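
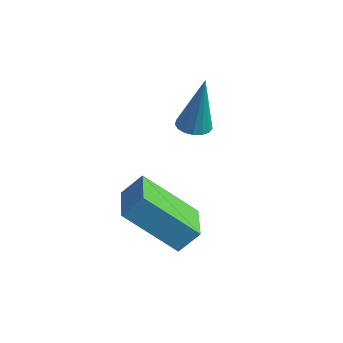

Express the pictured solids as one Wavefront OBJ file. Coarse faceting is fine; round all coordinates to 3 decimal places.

v 0.287 -1.111 -0.215
v 0.586 -0.595 0.419
v 1.361 -0.038 -1.593
v 1.659 0.477 -0.959
v 1.441 -2.017 -0.021
v 1.739 -1.502 0.613
v 2.514 -0.945 -1.399
v 2.813 -0.429 -0.765
v -0.333 2.015 0.809
v 0.187 2.136 0.723
v -0.047 2.185 2.771
v 0.068 2.365 0.72
v -0.142 2.515 0.738
v -0.396 2.55 0.772
v -0.635 2.462 0.814
v -0.805 2.272 0.855
v -0.867 2.023 0.886
v -0.806 1.772 0.899
v -0.637 1.576 0.891
v -0.398 1.482 0.865
v -0.144 1.509 0.826
v 0.067 1.652 0.782
v 0.186 1.878 0.745
f 2 4 1
f 5 2 1
f 1 4 3
f 3 5 1
f 2 8 4
f 6 2 5
f 6 8 2
f 4 8 3
f 7 5 3
f 3 8 7
f 7 6 5
f 8 6 7
f 10 9 12
f 10 12 11
f 12 9 13
f 12 13 11
f 13 9 14
f 13 14 11
f 14 9 15
f 14 15 11
f 15 9 16
f 15 16 11
f 16 9 17
f 16 17 11
f 17 9 18
f 17 18 11
f 18 9 19
f 18 19 11
f 19 9 20
f 19 20 11
f 20 9 21
f 20 21 11
f 21 9 22
f 21 22 11
f 22 9 23
f 22 23 11
f 23 9 10
f 23 10 11



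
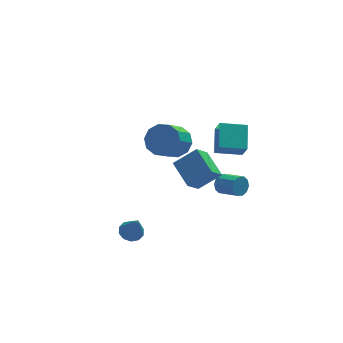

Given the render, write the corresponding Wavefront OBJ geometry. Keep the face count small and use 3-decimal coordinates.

v -0.929 3.519 0.392
v -0.431 3.941 1.149
v -1.334 2.964 2.286
v -1.831 2.541 1.528
v -0.936 4.28 1.04
v -1.839 3.303 2.177
v -1.438 4.328 0.683
v -2.341 3.351 1.82
v -1.746 4.067 0.214
v -2.648 3.09 1.351
v -1.741 3.597 -0.186
v -2.644 2.619 0.951
v -1.426 3.096 -0.366
v -2.329 2.119 0.771
v -0.921 2.757 -0.257
v -1.824 1.78 0.88
v -0.419 2.709 0.1
v -1.322 1.732 1.237
v -0.112 2.97 0.569
v -1.014 1.993 1.706
v -0.116 3.441 0.969
v -1.019 2.463 2.106
v 0.092 -0.593 2.658
v 0.144 -1.265 3.651
v 0.448 0.631 3.468
v 0.5 -0.041 4.461
v 1.48 -0.839 2.419
v 1.532 -1.511 3.412
v 1.836 0.385 3.229
v 1.888 -0.287 4.222
v -3.958 0.556 -3.835
v -3.38 0.273 -4.054
v -3.742 -0.136 -2.365
v -3.287 0.649 -3.891
v -3.45 0.989 -3.706
v -3.807 1.164 -3.571
v -4.222 1.107 -3.537
v -4.536 0.84 -3.617
v -4.629 0.464 -3.78
v -4.466 0.123 -3.965
v -4.109 -0.052 -4.1
v -3.694 0.005 -4.134
v -0.769 -0.8 0.148
v -1.472 -1.356 1.02
v -1.153 0.675 0.778
v -1.857 0.12 1.65
v 0.437 -0.88 1.07
v -0.267 -1.435 1.942
v 0.052 0.596 1.7
v -0.651 0.04 2.572
v 0.66 -0.165 -0.272
v 0.979 -0.174 -0.792
v 1.678 -1.123 -0.348
v 1.36 -1.115 0.172
v 1.15 0.063 -0.555
v 1.85 -0.886 -0.11
v 1.134 0.213 -0.209
v 1.834 -0.736 0.235
v 0.937 0.219 0.112
v 1.637 -0.73 0.557
v 0.634 0.077 0.287
v 1.334 -0.872 0.731
v 0.342 -0.157 0.248
v 1.041 -1.106 0.692
v 0.17 -0.394 0.01
v 0.87 -1.343 0.455
v 0.186 -0.544 -0.335
v 0.886 -1.493 0.109
v 0.383 -0.55 -0.657
v 1.083 -1.499 -0.212
v 0.686 -0.408 -0.831
v 1.386 -1.357 -0.387
f 2 1 5
f 2 5 3
f 3 5 6
f 3 6 4
f 5 1 7
f 5 7 6
f 6 7 8
f 6 8 4
f 7 1 9
f 7 9 8
f 8 9 10
f 8 10 4
f 9 1 11
f 9 11 10
f 10 11 12
f 10 12 4
f 11 1 13
f 11 13 12
f 12 13 14
f 12 14 4
f 13 1 15
f 13 15 14
f 14 15 16
f 14 16 4
f 15 1 17
f 15 17 16
f 16 17 18
f 16 18 4
f 17 1 19
f 17 19 18
f 18 19 20
f 18 20 4
f 19 1 21
f 19 21 20
f 20 21 22
f 20 22 4
f 21 1 2
f 21 2 22
f 22 2 3
f 22 3 4
f 24 26 23
f 27 24 23
f 23 26 25
f 25 27 23
f 24 30 26
f 28 24 27
f 28 30 24
f 26 30 25
f 29 27 25
f 25 30 29
f 29 28 27
f 30 28 29
f 32 31 34
f 32 34 33
f 34 31 35
f 34 35 33
f 35 31 36
f 35 36 33
f 36 31 37
f 36 37 33
f 37 31 38
f 37 38 33
f 38 31 39
f 38 39 33
f 39 31 40
f 39 40 33
f 40 31 41
f 40 41 33
f 41 31 42
f 41 42 33
f 42 31 32
f 42 32 33
f 44 46 43
f 47 44 43
f 43 46 45
f 45 47 43
f 44 50 46
f 48 44 47
f 48 50 44
f 46 50 45
f 49 47 45
f 45 50 49
f 49 48 47
f 50 48 49
f 52 51 55
f 52 55 53
f 53 55 56
f 53 56 54
f 55 51 57
f 55 57 56
f 56 57 58
f 56 58 54
f 57 51 59
f 57 59 58
f 58 59 60
f 58 60 54
f 59 51 61
f 59 61 60
f 60 61 62
f 60 62 54
f 61 51 63
f 61 63 62
f 62 63 64
f 62 64 54
f 63 51 65
f 63 65 64
f 64 65 66
f 64 66 54
f 65 51 67
f 65 67 66
f 66 67 68
f 66 68 54
f 67 51 69
f 67 69 68
f 68 69 70
f 68 70 54
f 69 51 71
f 69 71 70
f 70 71 72
f 70 72 54
f 71 51 52
f 71 52 72
f 72 52 53
f 72 53 54



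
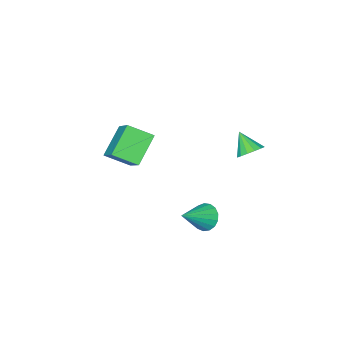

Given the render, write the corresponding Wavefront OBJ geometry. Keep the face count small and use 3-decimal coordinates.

v 2.537 1.146 -1.991
v 2.934 0.714 -2.578
v 4.103 1.194 -0.969
v 2.991 1.093 -2.684
v 2.945 1.484 -2.631
v 2.805 1.797 -2.431
v 2.604 1.962 -2.13
v 2.388 1.94 -1.798
v 2.205 1.736 -1.51
v 2.099 1.397 -1.332
v 2.094 1.001 -1.305
v 2.19 0.638 -1.435
v 2.365 0.391 -1.692
v 2.58 0.318 -2.018
v 2.785 0.434 -2.338
v 1.162 2.857 3.411
v 1.685 2.468 3.04
v 1.118 1.923 4.329
v 1.883 2.697 3.283
v 1.888 2.969 3.56
v 1.698 3.211 3.797
v 1.365 3.358 3.93
v 0.977 3.371 3.925
v 0.638 3.246 3.782
v 0.44 3.016 3.539
v 0.435 2.744 3.262
v 0.625 2.502 3.025
v 0.958 2.355 2.892
v 1.346 2.343 2.897
v 2.243 -3.946 0.895
v 3.185 -4.924 1.556
v 2.888 -2.408 2.253
v 3.83 -3.386 2.913
v 3.65 -3.434 -0.353
v 4.592 -4.412 0.307
v 4.295 -1.896 1.004
v 5.237 -2.874 1.665
f 2 1 4
f 2 4 3
f 4 1 5
f 4 5 3
f 5 1 6
f 5 6 3
f 6 1 7
f 6 7 3
f 7 1 8
f 7 8 3
f 8 1 9
f 8 9 3
f 9 1 10
f 9 10 3
f 10 1 11
f 10 11 3
f 11 1 12
f 11 12 3
f 12 1 13
f 12 13 3
f 13 1 14
f 13 14 3
f 14 1 15
f 14 15 3
f 15 1 2
f 15 2 3
f 17 16 19
f 17 19 18
f 19 16 20
f 19 20 18
f 20 16 21
f 20 21 18
f 21 16 22
f 21 22 18
f 22 16 23
f 22 23 18
f 23 16 24
f 23 24 18
f 24 16 25
f 24 25 18
f 25 16 26
f 25 26 18
f 26 16 27
f 26 27 18
f 27 16 28
f 27 28 18
f 28 16 29
f 28 29 18
f 29 16 17
f 29 17 18
f 31 33 30
f 34 31 30
f 30 33 32
f 32 34 30
f 31 37 33
f 35 31 34
f 35 37 31
f 33 37 32
f 36 34 32
f 32 37 36
f 36 35 34
f 37 35 36



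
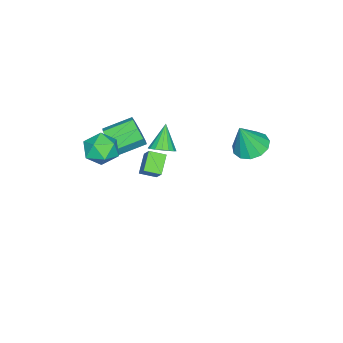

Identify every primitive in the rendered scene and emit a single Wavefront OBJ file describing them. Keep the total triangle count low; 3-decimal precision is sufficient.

v 0.191 -2.359 2.917
v 0.935 -1.796 2.367
v 1.325 -3.684 3.093
v 2.069 -3.121 2.543
v 1.771 -2.801 3.534
v 1.071 -1.982 3.425
v 1.189 -3.498 2.035
v 0.489 -2.679 1.926
v 1.552 -2.5 1.822
v 1.911 -2.069 2.748
v 0.349 -3.411 2.712
v 0.708 -2.98 3.638
v -0.489 -3.179 1.802
v 0.099 -2.958 2.514
v -1.043 -1.779 3.091
v -1.631 -2.001 2.378
v 0.217 -2.554 1.921
v -0.926 -1.375 2.498
v -0.079 -2.517 1.258
v -1.222 -1.338 1.834
v -0.615 -2.867 0.913
v -1.758 -1.688 1.49
v -1.077 -3.401 1.089
v -2.219 -2.222 1.666
v -1.194 -3.805 1.682
v -2.337 -2.626 2.259
v -0.898 -3.842 2.346
v -2.041 -2.663 2.922
v -0.362 -3.492 2.69
v -1.505 -2.313 3.267
v -2.895 3.967 2.644
v -2.193 3.306 2.252
v -2.265 3.573 4.436
v -1.932 3.83 2.275
v -1.976 4.398 2.416
v -2.313 4.828 2.628
v -2.834 4.985 2.846
v -3.374 4.819 2.999
v -3.762 4.382 3.04
v -3.875 3.813 2.955
v -3.677 3.293 2.771
v -3.231 2.987 2.547
v -2.677 2.992 2.354
v -2.637 -1.181 0.284
v -2.1 -0.906 0.778
v -3.663 -1.499 1.576
v -2.303 -0.605 0.691
v -2.583 -0.437 0.51
v -2.875 -0.438 0.278
v -3.113 -0.61 0.047
v -3.242 -0.913 -0.13
v -3.232 -1.277 -0.212
v -3.086 -1.619 -0.18
v -2.837 -1.861 -0.042
v -2.543 -1.947 0.171
v -2.27 -1.858 0.409
v -2.081 -1.613 0.619
v -2.02 -1.27 0.752
v -3.524 -2.797 -1.501
v -3.008 -2.2 -0.571
v -3.955 -1.939 -1.813
v -3.439 -1.342 -0.883
v -2.461 -2.538 -2.257
v -1.945 -1.941 -1.327
v -2.892 -1.68 -2.569
v -2.376 -1.083 -1.639
f 1 12 6
f 1 6 2
f 1 2 8
f 1 8 11
f 1 11 12
f 2 6 10
f 6 12 5
f 12 11 3
f 11 8 7
f 8 2 9
f 4 10 5
f 4 5 3
f 4 3 7
f 4 7 9
f 4 9 10
f 5 10 6
f 3 5 12
f 7 3 11
f 9 7 8
f 10 9 2
f 14 13 17
f 14 17 15
f 15 17 18
f 15 18 16
f 17 13 19
f 17 19 18
f 18 19 20
f 18 20 16
f 19 13 21
f 19 21 20
f 20 21 22
f 20 22 16
f 21 13 23
f 21 23 22
f 22 23 24
f 22 24 16
f 23 13 25
f 23 25 24
f 24 25 26
f 24 26 16
f 25 13 27
f 25 27 26
f 26 27 28
f 26 28 16
f 27 13 29
f 27 29 28
f 28 29 30
f 28 30 16
f 29 13 14
f 29 14 30
f 30 14 15
f 30 15 16
f 32 31 34
f 32 34 33
f 34 31 35
f 34 35 33
f 35 31 36
f 35 36 33
f 36 31 37
f 36 37 33
f 37 31 38
f 37 38 33
f 38 31 39
f 38 39 33
f 39 31 40
f 39 40 33
f 40 31 41
f 40 41 33
f 41 31 42
f 41 42 33
f 42 31 43
f 42 43 33
f 43 31 32
f 43 32 33
f 45 44 47
f 45 47 46
f 47 44 48
f 47 48 46
f 48 44 49
f 48 49 46
f 49 44 50
f 49 50 46
f 50 44 51
f 50 51 46
f 51 44 52
f 51 52 46
f 52 44 53
f 52 53 46
f 53 44 54
f 53 54 46
f 54 44 55
f 54 55 46
f 55 44 56
f 55 56 46
f 56 44 57
f 56 57 46
f 57 44 58
f 57 58 46
f 58 44 45
f 58 45 46
f 60 62 59
f 63 60 59
f 59 62 61
f 61 63 59
f 60 66 62
f 64 60 63
f 64 66 60
f 62 66 61
f 65 63 61
f 61 66 65
f 65 64 63
f 66 64 65



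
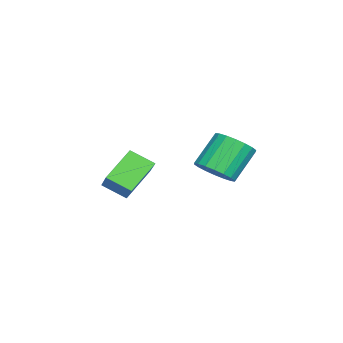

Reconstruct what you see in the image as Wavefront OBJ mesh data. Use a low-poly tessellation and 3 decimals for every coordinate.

v 2.244 3.616 -1.802
v 2.725 3.006 -1.14
v 1.636 3.694 0.284
v 1.156 4.304 -0.378
v 2.976 3.384 -1.13
v 1.887 4.072 0.294
v 3.083 3.808 -1.253
v 1.994 4.495 0.171
v 3.023 4.193 -1.485
v 1.935 4.881 -0.061
v 2.81 4.465 -1.78
v 1.721 5.153 -0.356
v 2.484 4.568 -2.079
v 1.395 5.256 -0.655
v 2.111 4.483 -2.323
v 1.022 5.171 -0.899
v 1.764 4.226 -2.464
v 0.675 4.914 -1.04
v 1.513 3.848 -2.474
v 0.424 4.536 -1.05
v 1.406 3.425 -2.351
v 0.317 4.112 -0.927
v 1.465 3.039 -2.119
v 0.377 3.727 -0.695
v 1.679 2.767 -1.824
v 0.59 3.455 -0.4
v 2.005 2.664 -1.525
v 0.916 3.352 -0.101
v 2.378 2.749 -1.281
v 1.289 3.437 0.143
v -1.405 -0.215 -3.798
v -1.457 -1.405 -3.122
v -0.213 0.351 -2.71
v -0.265 -0.84 -2.034
v 0.005 -0.94 -4.966
v -0.047 -2.131 -4.29
v 1.197 -0.375 -3.878
v 1.145 -1.565 -3.202
f 2 1 5
f 2 5 3
f 3 5 6
f 3 6 4
f 5 1 7
f 5 7 6
f 6 7 8
f 6 8 4
f 7 1 9
f 7 9 8
f 8 9 10
f 8 10 4
f 9 1 11
f 9 11 10
f 10 11 12
f 10 12 4
f 11 1 13
f 11 13 12
f 12 13 14
f 12 14 4
f 13 1 15
f 13 15 14
f 14 15 16
f 14 16 4
f 15 1 17
f 15 17 16
f 16 17 18
f 16 18 4
f 17 1 19
f 17 19 18
f 18 19 20
f 18 20 4
f 19 1 21
f 19 21 20
f 20 21 22
f 20 22 4
f 21 1 23
f 21 23 22
f 22 23 24
f 22 24 4
f 23 1 25
f 23 25 24
f 24 25 26
f 24 26 4
f 25 1 27
f 25 27 26
f 26 27 28
f 26 28 4
f 27 1 29
f 27 29 28
f 28 29 30
f 28 30 4
f 29 1 2
f 29 2 30
f 30 2 3
f 30 3 4
f 32 34 31
f 35 32 31
f 31 34 33
f 33 35 31
f 32 38 34
f 36 32 35
f 36 38 32
f 34 38 33
f 37 35 33
f 33 38 37
f 37 36 35
f 38 36 37



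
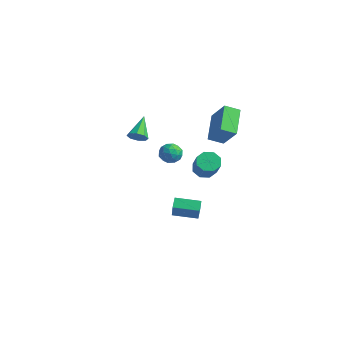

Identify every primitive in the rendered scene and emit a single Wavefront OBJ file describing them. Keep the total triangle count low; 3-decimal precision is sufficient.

v 1.606 1.987 2.762
v 0.426 3.32 3.856
v 2.123 2.802 2.326
v 0.943 4.136 3.42
v 2.817 1.944 4.12
v 1.637 3.278 5.214
v 3.334 2.76 3.684
v 2.154 4.093 4.778
v -0.838 1.227 -4.734
v -1.258 1.748 -4.26
v 0.345 2.361 -4.931
v -0.075 2.881 -4.456
v -0.105 0.679 -3.484
v -0.525 1.199 -3.009
v 1.078 1.812 -3.68
v 0.658 2.333 -3.206
v -2.446 -0.149 2.012
v -2.147 -0.442 2.548
v -3.254 1.029 3.108
v -1.861 -0.057 2.346
v -1.917 0.274 1.948
v -2.283 0.358 1.588
v -2.745 0.145 1.476
v -3.032 -0.24 1.678
v -2.975 -0.571 2.076
v -2.609 -0.655 2.436
v 2.104 -1.492 3.46
v 2.761 -1.121 3.402
v 2.699 -2.559 3.378
v 3.356 -2.188 3.32
v 2.975 -2.183 3.974
v 2.607 -1.523 4.025
v 2.853 -2.157 2.755
v 2.485 -1.497 2.806
v 3.224 -1.532 2.967
v 3.299 -1.548 3.72
v 2.161 -2.132 3.06
v 2.236 -2.148 3.813
v 2.38 -1.213 3.438
v 3.08 -2.467 3.342
v 2.856 -2.464 3.726
v 3.242 -2.246 3.692
v 2.289 -1.449 3.804
v 2.676 -1.231 3.77
v 2.801 -1.855 4.106
v 2.784 -2.449 3.01
v 3.171 -2.231 2.976
v 2.218 -1.434 3.088
v 2.604 -1.216 3.054
v 2.659 -1.825 2.674
v 3.039 -1.236 3.148
v 3.389 -1.863 3.1
v 3.093 -1.845 2.768
v 2.877 -1.457 2.798
v 3.083 -1.245 3.591
v 3.433 -1.873 3.543
v 3.208 -1.87 3.927
v 2.992 -1.482 3.957
v 3.355 -1.487 3.335
v 2.027 -1.807 3.237
v 2.377 -2.435 3.189
v 2.468 -2.198 2.823
v 2.252 -1.81 2.853
v 2.071 -1.817 3.68
v 2.421 -2.444 3.632
v 2.583 -2.223 3.982
v 2.367 -1.835 4.012
v 2.105 -2.193 3.445
v 1.366 1.975 0.163
v 1.936 1.873 -0.374
v 3.024 1.243 0.9
v 2.454 1.345 1.437
v 1.954 2.421 -0.119
v 3.042 1.791 1.155
v 1.628 2.708 0.302
v 2.716 2.077 1.576
v 1.148 2.565 0.641
v 2.236 1.935 1.915
v 0.796 2.077 0.7
v 1.884 1.447 1.974
v 0.778 1.529 0.445
v 1.866 0.899 1.719
v 1.104 1.243 0.024
v 2.192 0.612 1.298
v 1.584 1.385 -0.315
v 2.672 0.755 0.959
f 2 4 1
f 5 2 1
f 1 4 3
f 3 5 1
f 2 8 4
f 6 2 5
f 6 8 2
f 4 8 3
f 7 5 3
f 3 8 7
f 7 6 5
f 8 6 7
f 10 12 9
f 13 10 9
f 9 12 11
f 11 13 9
f 10 16 12
f 14 10 13
f 14 16 10
f 12 16 11
f 15 13 11
f 11 16 15
f 15 14 13
f 16 14 15
f 18 17 20
f 18 20 19
f 20 17 21
f 20 21 19
f 21 17 22
f 21 22 19
f 22 17 23
f 22 23 19
f 23 17 24
f 23 24 19
f 24 17 25
f 24 25 19
f 25 17 26
f 25 26 19
f 26 17 18
f 26 18 19
f 27 64 43
f 64 38 67
f 43 67 32
f 64 67 43
f 27 43 39
f 43 32 44
f 39 44 28
f 43 44 39
f 27 39 48
f 39 28 49
f 48 49 34
f 39 49 48
f 27 48 60
f 48 34 63
f 60 63 37
f 48 63 60
f 27 60 64
f 60 37 68
f 64 68 38
f 60 68 64
f 28 44 55
f 44 32 58
f 55 58 36
f 44 58 55
f 32 67 45
f 67 38 66
f 45 66 31
f 67 66 45
f 38 68 65
f 68 37 61
f 65 61 29
f 68 61 65
f 37 63 62
f 63 34 50
f 62 50 33
f 63 50 62
f 34 49 54
f 49 28 51
f 54 51 35
f 49 51 54
f 30 56 42
f 56 36 57
f 42 57 31
f 56 57 42
f 30 42 40
f 42 31 41
f 40 41 29
f 42 41 40
f 30 40 47
f 40 29 46
f 47 46 33
f 40 46 47
f 30 47 52
f 47 33 53
f 52 53 35
f 47 53 52
f 30 52 56
f 52 35 59
f 56 59 36
f 52 59 56
f 31 57 45
f 57 36 58
f 45 58 32
f 57 58 45
f 29 41 65
f 41 31 66
f 65 66 38
f 41 66 65
f 33 46 62
f 46 29 61
f 62 61 37
f 46 61 62
f 35 53 54
f 53 33 50
f 54 50 34
f 53 50 54
f 36 59 55
f 59 35 51
f 55 51 28
f 59 51 55
f 70 69 73
f 70 73 71
f 71 73 74
f 71 74 72
f 73 69 75
f 73 75 74
f 74 75 76
f 74 76 72
f 75 69 77
f 75 77 76
f 76 77 78
f 76 78 72
f 77 69 79
f 77 79 78
f 78 79 80
f 78 80 72
f 79 69 81
f 79 81 80
f 80 81 82
f 80 82 72
f 81 69 83
f 81 83 82
f 82 83 84
f 82 84 72
f 83 69 85
f 83 85 84
f 84 85 86
f 84 86 72
f 85 69 70
f 85 70 86
f 86 70 71
f 86 71 72



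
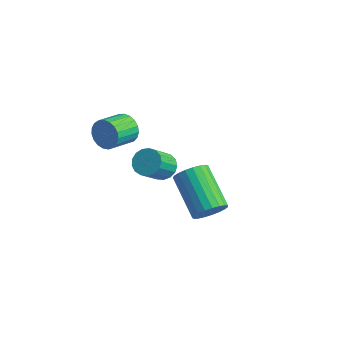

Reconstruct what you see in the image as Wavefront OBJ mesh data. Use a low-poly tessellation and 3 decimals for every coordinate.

v 0.988 -2.946 -2.117
v 1.431 -2.65 -1.648
v -0.085 -1.958 -0.654
v -0.528 -2.254 -1.123
v 1.399 -2.434 -1.847
v -0.117 -1.742 -0.852
v 1.296 -2.307 -2.092
v -0.22 -1.615 -1.098
v 1.139 -2.29 -2.342
v -0.376 -1.598 -1.348
v 0.957 -2.387 -2.553
v -0.558 -1.695 -1.559
v 0.78 -2.58 -2.689
v -0.736 -1.888 -1.695
v 0.638 -2.837 -2.726
v -0.877 -2.145 -1.731
v 0.558 -3.112 -2.657
v -0.958 -2.42 -1.663
v 0.551 -3.359 -2.495
v -0.964 -2.667 -1.501
v 0.62 -3.534 -2.268
v -0.895 -2.842 -1.274
v 0.753 -3.608 -2.015
v -0.763 -2.916 -1.02
v 0.926 -3.567 -1.779
v -0.59 -2.875 -0.785
v 1.11 -3.419 -1.602
v -0.406 -2.727 -0.608
v 1.273 -3.189 -1.514
v -0.243 -2.497 -0.52
v 1.386 -2.917 -1.53
v -0.129 -2.225 -0.536
v -3.059 -3.021 0.543
v -2.728 -3.204 -0.009
v -2.77 -4.283 0.324
v -3.101 -4.099 0.877
v -2.52 -3.157 0.17
v -2.562 -4.236 0.503
v -2.405 -3.086 0.414
v -2.447 -4.165 0.747
v -2.403 -3.004 0.68
v -2.445 -4.083 1.013
v -2.515 -2.925 0.923
v -2.557 -4.004 1.256
v -2.721 -2.862 1.1
v -2.763 -3.941 1.433
v -2.985 -2.827 1.18
v -3.027 -3.906 1.514
v -3.262 -2.825 1.151
v -3.304 -3.904 1.484
v -3.504 -2.857 1.017
v -3.546 -3.936 1.35
v -3.669 -2.917 0.801
v -3.711 -3.996 1.134
v -3.729 -2.996 0.54
v -3.77 -4.075 0.873
v -3.672 -3.078 0.28
v -3.714 -4.157 0.613
v -3.51 -3.151 0.065
v -3.552 -4.23 0.399
v -3.27 -3.201 -0.067
v -3.312 -4.28 0.267
v -2.993 -3.22 -0.093
v -3.035 -4.299 0.24
v -3.81 -0.03 -4.351
v -3.16 -0.016 -4.362
v -3.12 -1.016 -3.341
v -3.77 -1.03 -3.329
v -3.236 0.198 -4.15
v -3.195 -0.801 -3.128
v -3.443 0.36 -3.983
v -3.402 -0.64 -2.962
v -3.734 0.433 -3.901
v -3.694 -0.567 -2.879
v -4.042 0.399 -3.921
v -4.002 -0.601 -2.9
v -4.298 0.267 -4.04
v -4.257 -0.733 -3.019
v -4.442 0.067 -4.231
v -4.401 -0.933 -3.209
v -4.441 -0.155 -4.448
v -4.4 -1.155 -3.427
v -4.295 -0.349 -4.644
v -4.255 -1.349 -3.622
v -4.039 -0.469 -4.772
v -3.998 -1.469 -3.75
v -3.73 -0.489 -4.804
v -3.689 -1.489 -3.782
v -3.439 -0.404 -4.732
v -3.399 -1.404 -3.71
v -3.234 -0.233 -4.572
v -3.194 -1.233 -3.551
f 2 1 5
f 2 5 3
f 3 5 6
f 3 6 4
f 5 1 7
f 5 7 6
f 6 7 8
f 6 8 4
f 7 1 9
f 7 9 8
f 8 9 10
f 8 10 4
f 9 1 11
f 9 11 10
f 10 11 12
f 10 12 4
f 11 1 13
f 11 13 12
f 12 13 14
f 12 14 4
f 13 1 15
f 13 15 14
f 14 15 16
f 14 16 4
f 15 1 17
f 15 17 16
f 16 17 18
f 16 18 4
f 17 1 19
f 17 19 18
f 18 19 20
f 18 20 4
f 19 1 21
f 19 21 20
f 20 21 22
f 20 22 4
f 21 1 23
f 21 23 22
f 22 23 24
f 22 24 4
f 23 1 25
f 23 25 24
f 24 25 26
f 24 26 4
f 25 1 27
f 25 27 26
f 26 27 28
f 26 28 4
f 27 1 29
f 27 29 28
f 28 29 30
f 28 30 4
f 29 1 31
f 29 31 30
f 30 31 32
f 30 32 4
f 31 1 2
f 31 2 32
f 32 2 3
f 32 3 4
f 34 33 37
f 34 37 35
f 35 37 38
f 35 38 36
f 37 33 39
f 37 39 38
f 38 39 40
f 38 40 36
f 39 33 41
f 39 41 40
f 40 41 42
f 40 42 36
f 41 33 43
f 41 43 42
f 42 43 44
f 42 44 36
f 43 33 45
f 43 45 44
f 44 45 46
f 44 46 36
f 45 33 47
f 45 47 46
f 46 47 48
f 46 48 36
f 47 33 49
f 47 49 48
f 48 49 50
f 48 50 36
f 49 33 51
f 49 51 50
f 50 51 52
f 50 52 36
f 51 33 53
f 51 53 52
f 52 53 54
f 52 54 36
f 53 33 55
f 53 55 54
f 54 55 56
f 54 56 36
f 55 33 57
f 55 57 56
f 56 57 58
f 56 58 36
f 57 33 59
f 57 59 58
f 58 59 60
f 58 60 36
f 59 33 61
f 59 61 60
f 60 61 62
f 60 62 36
f 61 33 63
f 61 63 62
f 62 63 64
f 62 64 36
f 63 33 34
f 63 34 64
f 64 34 35
f 64 35 36
f 66 65 69
f 66 69 67
f 67 69 70
f 67 70 68
f 69 65 71
f 69 71 70
f 70 71 72
f 70 72 68
f 71 65 73
f 71 73 72
f 72 73 74
f 72 74 68
f 73 65 75
f 73 75 74
f 74 75 76
f 74 76 68
f 75 65 77
f 75 77 76
f 76 77 78
f 76 78 68
f 77 65 79
f 77 79 78
f 78 79 80
f 78 80 68
f 79 65 81
f 79 81 80
f 80 81 82
f 80 82 68
f 81 65 83
f 81 83 82
f 82 83 84
f 82 84 68
f 83 65 85
f 83 85 84
f 84 85 86
f 84 86 68
f 85 65 87
f 85 87 86
f 86 87 88
f 86 88 68
f 87 65 89
f 87 89 88
f 88 89 90
f 88 90 68
f 89 65 91
f 89 91 90
f 90 91 92
f 90 92 68
f 91 65 66
f 91 66 92
f 92 66 67
f 92 67 68



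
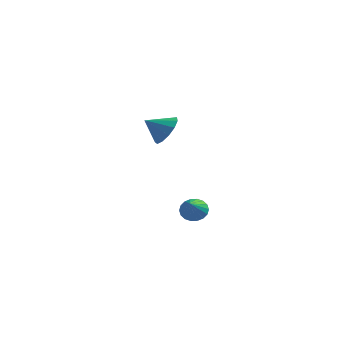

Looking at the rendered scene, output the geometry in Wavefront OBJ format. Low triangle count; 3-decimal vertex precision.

v 2.156 -2.793 -4.21
v 2.507 -3.114 -4.776
v 2.524 -4.047 -3.27
v 2.745 -2.937 -4.633
v 2.867 -2.732 -4.407
v 2.847 -2.538 -4.141
v 2.691 -2.395 -3.889
v 2.429 -2.331 -3.7
v 2.112 -2.358 -3.613
v 1.805 -2.471 -3.643
v 1.567 -2.648 -3.786
v 1.445 -2.854 -4.013
v 1.465 -3.047 -4.279
v 1.621 -3.19 -4.531
v 1.883 -3.255 -4.72
v 2.199 -3.227 -4.807
v -2.708 3.645 -1.411
v -2.003 3.582 -0.595
v -3.672 2.975 -0.629
v -2.305 4.105 -0.52
v -2.736 4.481 -0.728
v -3.157 4.592 -1.153
v -3.436 4.403 -1.659
v -3.484 3.972 -2.087
v -3.285 3.438 -2.3
v -2.903 2.969 -2.23
v -2.46 2.715 -1.901
v -2.095 2.756 -1.416
v -1.924 3.079 -0.929
f 2 1 4
f 2 4 3
f 4 1 5
f 4 5 3
f 5 1 6
f 5 6 3
f 6 1 7
f 6 7 3
f 7 1 8
f 7 8 3
f 8 1 9
f 8 9 3
f 9 1 10
f 9 10 3
f 10 1 11
f 10 11 3
f 11 1 12
f 11 12 3
f 12 1 13
f 12 13 3
f 13 1 14
f 13 14 3
f 14 1 15
f 14 15 3
f 15 1 16
f 15 16 3
f 16 1 2
f 16 2 3
f 18 17 20
f 18 20 19
f 20 17 21
f 20 21 19
f 21 17 22
f 21 22 19
f 22 17 23
f 22 23 19
f 23 17 24
f 23 24 19
f 24 17 25
f 24 25 19
f 25 17 26
f 25 26 19
f 26 17 27
f 26 27 19
f 27 17 28
f 27 28 19
f 28 17 29
f 28 29 19
f 29 17 18
f 29 18 19



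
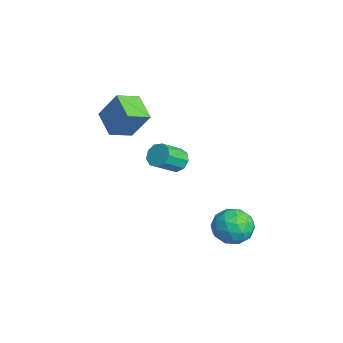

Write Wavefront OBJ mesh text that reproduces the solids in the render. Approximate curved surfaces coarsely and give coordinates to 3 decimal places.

v 1.729 -0.973 1.357
v 2.455 -0.756 1.172
v 3.037 -1.91 2.097
v 2.311 -2.127 2.283
v 2.29 -0.491 1.605
v 2.872 -1.645 2.531
v 1.863 -0.452 1.922
v 2.445 -1.606 2.848
v 1.373 -0.657 1.975
v 1.955 -1.811 2.901
v 1.05 -1.009 1.739
v 1.632 -2.164 2.665
v 1.044 -1.345 1.324
v 1.626 -2.499 2.25
v 1.359 -1.506 0.925
v 1.941 -2.661 1.85
v 1.847 -1.418 0.728
v 2.429 -2.572 1.653
v 2.28 -1.122 0.825
v 2.862 -2.276 1.751
v 3.488 2.76 -2.799
v 4.184 2.163 -3.634
v 2.136 1.277 -2.866
v 2.832 0.68 -3.701
v 3.225 0.788 -2.529
v 4.06 1.705 -2.488
v 2.26 1.735 -4.012
v 3.095 2.652 -3.971
v 3.425 1.529 -4.384
v 4.022 0.944 -3.467
v 2.298 2.496 -3.033
v 2.895 1.911 -2.116
v 3.955 2.591 -3.211
v 2.365 0.849 -3.289
v 2.596 0.912 -2.6
v 3.006 0.561 -3.091
v 3.882 2.322 -2.537
v 4.291 1.971 -3.028
v 3.727 1.163 -2.378
v 2.029 1.469 -3.472
v 2.438 1.118 -3.963
v 3.314 2.879 -3.409
v 3.724 2.528 -3.9
v 2.593 2.277 -4.122
v 3.918 1.868 -4.142
v 3.123 0.996 -4.181
v 2.787 1.617 -4.365
v 3.278 2.155 -4.34
v 4.269 1.524 -3.603
v 3.474 0.652 -3.642
v 3.705 0.716 -2.954
v 4.196 1.255 -2.929
v 3.823 1.152 -4.044
v 2.846 2.788 -2.858
v 2.051 1.916 -2.897
v 2.124 2.185 -3.571
v 2.615 2.724 -3.546
v 3.197 2.444 -2.319
v 2.402 1.572 -2.358
v 3.042 1.285 -2.16
v 3.533 1.823 -2.135
v 2.497 2.288 -2.456
v -4.19 -4.121 1.814
v -3.581 -3.196 3.528
v -4.701 -2.774 1.269
v -4.092 -1.849 2.982
v -2.588 -3.811 1.078
v -1.979 -2.886 2.791
v -3.099 -2.464 0.532
v -2.49 -1.539 2.246
f 2 1 5
f 2 5 3
f 3 5 6
f 3 6 4
f 5 1 7
f 5 7 6
f 6 7 8
f 6 8 4
f 7 1 9
f 7 9 8
f 8 9 10
f 8 10 4
f 9 1 11
f 9 11 10
f 10 11 12
f 10 12 4
f 11 1 13
f 11 13 12
f 12 13 14
f 12 14 4
f 13 1 15
f 13 15 14
f 14 15 16
f 14 16 4
f 15 1 17
f 15 17 16
f 16 17 18
f 16 18 4
f 17 1 19
f 17 19 18
f 18 19 20
f 18 20 4
f 19 1 2
f 19 2 20
f 20 2 3
f 20 3 4
f 21 58 37
f 58 32 61
f 37 61 26
f 58 61 37
f 21 37 33
f 37 26 38
f 33 38 22
f 37 38 33
f 21 33 42
f 33 22 43
f 42 43 28
f 33 43 42
f 21 42 54
f 42 28 57
f 54 57 31
f 42 57 54
f 21 54 58
f 54 31 62
f 58 62 32
f 54 62 58
f 22 38 49
f 38 26 52
f 49 52 30
f 38 52 49
f 26 61 39
f 61 32 60
f 39 60 25
f 61 60 39
f 32 62 59
f 62 31 55
f 59 55 23
f 62 55 59
f 31 57 56
f 57 28 44
f 56 44 27
f 57 44 56
f 28 43 48
f 43 22 45
f 48 45 29
f 43 45 48
f 24 50 36
f 50 30 51
f 36 51 25
f 50 51 36
f 24 36 34
f 36 25 35
f 34 35 23
f 36 35 34
f 24 34 41
f 34 23 40
f 41 40 27
f 34 40 41
f 24 41 46
f 41 27 47
f 46 47 29
f 41 47 46
f 24 46 50
f 46 29 53
f 50 53 30
f 46 53 50
f 25 51 39
f 51 30 52
f 39 52 26
f 51 52 39
f 23 35 59
f 35 25 60
f 59 60 32
f 35 60 59
f 27 40 56
f 40 23 55
f 56 55 31
f 40 55 56
f 29 47 48
f 47 27 44
f 48 44 28
f 47 44 48
f 30 53 49
f 53 29 45
f 49 45 22
f 53 45 49
f 64 66 63
f 67 64 63
f 63 66 65
f 65 67 63
f 64 70 66
f 68 64 67
f 68 70 64
f 66 70 65
f 69 67 65
f 65 70 69
f 69 68 67
f 70 68 69



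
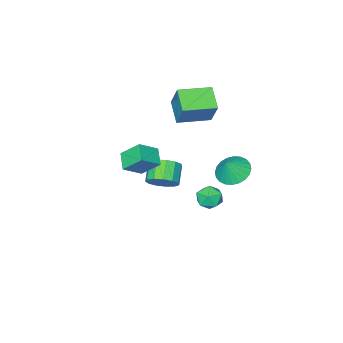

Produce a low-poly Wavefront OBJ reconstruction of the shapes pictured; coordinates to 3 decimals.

v -2.016 3.668 0.302
v -1.334 4.373 -0.195
v -1.324 3.772 1.398
v -1.628 4.641 -0.035
v -1.982 4.761 0.177
v -2.341 4.714 0.408
v -2.65 4.508 0.623
v -2.863 4.174 0.789
v -2.947 3.763 0.88
v -2.889 3.338 0.884
v -2.698 2.963 0.799
v -2.403 2.695 0.639
v -2.05 2.576 0.427
v -1.691 2.623 0.196
v -1.382 2.829 -0.019
v -1.169 3.162 -0.185
v -1.085 3.573 -0.276
v -1.143 3.998 -0.28
v -2.834 1.825 -3.344
v -1.931 1.613 -3.217
v -2.929 0.767 -4.423
v -2.026 0.555 -4.296
v -2.653 0.349 -3.633
v -2.595 1.003 -2.966
v -2.265 1.377 -4.674
v -2.207 2.031 -4.007
v -1.58 1.337 -4.039
v -1.82 0.701 -3.395
v -3.04 1.679 -4.245
v -3.28 1.043 -3.601
v -4.992 -2.204 1.923
v -4.675 -1.254 3.653
v -4.319 -0.901 1.083
v -4.002 0.05 2.814
v -3.058 -3.11 2.066
v -2.741 -2.159 3.797
v -2.385 -1.806 1.227
v -2.068 -0.856 2.957
v -0.542 -0.901 -2.789
v 0.149 -0.835 -2.042
v -0.707 -1.594 -1.184
v -1.398 -1.659 -1.931
v -0.196 -0.379 -1.984
v -1.052 -1.138 -1.125
v -0.652 -0.089 -2.181
v -1.507 -0.848 -1.323
v -1.072 -0.057 -2.572
v -1.928 -0.816 -1.713
v -1.324 -0.292 -3.031
v -2.18 -1.051 -2.173
v -1.328 -0.721 -3.414
v -2.184 -1.48 -2.555
v -1.083 -1.207 -3.598
v -1.938 -1.965 -2.74
v -0.665 -1.595 -3.526
v -1.521 -2.354 -2.667
v -0.209 -1.763 -3.22
v -1.065 -2.522 -2.361
v 0.142 -1.657 -2.777
v -0.714 -2.416 -1.918
v 0.275 -1.311 -2.338
v -0.581 -2.07 -1.479
v 2.987 1.37 2.529
v 4.123 1.129 3.312
v 2.449 2.367 3.616
v 3.584 2.127 4.399
v 3.556 2.273 1.981
v 4.691 2.033 2.764
v 3.017 3.271 3.068
v 4.153 3.03 3.851
f 2 1 4
f 2 4 3
f 4 1 5
f 4 5 3
f 5 1 6
f 5 6 3
f 6 1 7
f 6 7 3
f 7 1 8
f 7 8 3
f 8 1 9
f 8 9 3
f 9 1 10
f 9 10 3
f 10 1 11
f 10 11 3
f 11 1 12
f 11 12 3
f 12 1 13
f 12 13 3
f 13 1 14
f 13 14 3
f 14 1 15
f 14 15 3
f 15 1 16
f 15 16 3
f 16 1 17
f 16 17 3
f 17 1 18
f 17 18 3
f 18 1 2
f 18 2 3
f 19 30 24
f 19 24 20
f 19 20 26
f 19 26 29
f 19 29 30
f 20 24 28
f 24 30 23
f 30 29 21
f 29 26 25
f 26 20 27
f 22 28 23
f 22 23 21
f 22 21 25
f 22 25 27
f 22 27 28
f 23 28 24
f 21 23 30
f 25 21 29
f 27 25 26
f 28 27 20
f 32 34 31
f 35 32 31
f 31 34 33
f 33 35 31
f 32 38 34
f 36 32 35
f 36 38 32
f 34 38 33
f 37 35 33
f 33 38 37
f 37 36 35
f 38 36 37
f 40 39 43
f 40 43 41
f 41 43 44
f 41 44 42
f 43 39 45
f 43 45 44
f 44 45 46
f 44 46 42
f 45 39 47
f 45 47 46
f 46 47 48
f 46 48 42
f 47 39 49
f 47 49 48
f 48 49 50
f 48 50 42
f 49 39 51
f 49 51 50
f 50 51 52
f 50 52 42
f 51 39 53
f 51 53 52
f 52 53 54
f 52 54 42
f 53 39 55
f 53 55 54
f 54 55 56
f 54 56 42
f 55 39 57
f 55 57 56
f 56 57 58
f 56 58 42
f 57 39 59
f 57 59 58
f 58 59 60
f 58 60 42
f 59 39 61
f 59 61 60
f 60 61 62
f 60 62 42
f 61 39 40
f 61 40 62
f 62 40 41
f 62 41 42
f 64 66 63
f 67 64 63
f 63 66 65
f 65 67 63
f 64 70 66
f 68 64 67
f 68 70 64
f 66 70 65
f 69 67 65
f 65 70 69
f 69 68 67
f 70 68 69



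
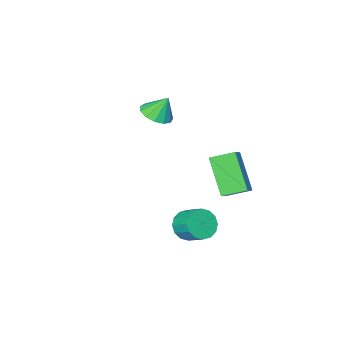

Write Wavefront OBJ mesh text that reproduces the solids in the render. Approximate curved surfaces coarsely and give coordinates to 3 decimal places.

v 2.471 2.6 -4.009
v 3.076 2.878 -4.414
v 3.035 3.779 -3.856
v 2.429 3.5 -3.451
v 2.75 2.992 -4.622
v 2.709 3.893 -4.065
v 2.349 3.001 -4.666
v 2.307 3.902 -4.109
v 1.98 2.902 -4.534
v 1.939 3.803 -3.977
v 1.743 2.723 -4.261
v 1.702 3.623 -3.704
v 1.701 2.51 -3.921
v 1.66 3.41 -3.363
v 1.865 2.321 -3.604
v 1.824 3.222 -3.046
v 2.191 2.207 -3.395
v 2.15 3.108 -2.838
v 2.593 2.198 -3.351
v 2.551 3.099 -2.794
v 2.961 2.297 -3.483
v 2.92 3.198 -2.926
v 3.198 2.477 -3.756
v 3.157 3.377 -3.199
v 3.24 2.69 -4.097
v 3.199 3.59 -3.539
v 0.085 -2.482 -0.486
v 0.846 -2.262 -0.317
v -0.265 -2.078 0.566
v 0.651 -1.903 -0.52
v 0.276 -1.728 -0.712
v -0.16 -1.792 -0.833
v -0.518 -2.075 -0.843
v -0.684 -2.488 -0.74
v -0.606 -2.898 -0.556
v -0.309 -3.177 -0.35
v 0.113 -3.235 -0.187
v 0.527 -3.054 -0.119
v 0.8 -2.691 -0.168
v -0.353 3.424 -2.597
v -0.729 2.169 -1.02
v 0.234 3.795 -2.161
v -0.142 2.541 -0.584
v 0.442 2.659 -3.016
v 0.066 1.405 -1.439
v 1.029 3.031 -2.58
v 0.653 1.776 -1.003
f 2 1 5
f 2 5 3
f 3 5 6
f 3 6 4
f 5 1 7
f 5 7 6
f 6 7 8
f 6 8 4
f 7 1 9
f 7 9 8
f 8 9 10
f 8 10 4
f 9 1 11
f 9 11 10
f 10 11 12
f 10 12 4
f 11 1 13
f 11 13 12
f 12 13 14
f 12 14 4
f 13 1 15
f 13 15 14
f 14 15 16
f 14 16 4
f 15 1 17
f 15 17 16
f 16 17 18
f 16 18 4
f 17 1 19
f 17 19 18
f 18 19 20
f 18 20 4
f 19 1 21
f 19 21 20
f 20 21 22
f 20 22 4
f 21 1 23
f 21 23 22
f 22 23 24
f 22 24 4
f 23 1 25
f 23 25 24
f 24 25 26
f 24 26 4
f 25 1 2
f 25 2 26
f 26 2 3
f 26 3 4
f 28 27 30
f 28 30 29
f 30 27 31
f 30 31 29
f 31 27 32
f 31 32 29
f 32 27 33
f 32 33 29
f 33 27 34
f 33 34 29
f 34 27 35
f 34 35 29
f 35 27 36
f 35 36 29
f 36 27 37
f 36 37 29
f 37 27 38
f 37 38 29
f 38 27 39
f 38 39 29
f 39 27 28
f 39 28 29
f 41 43 40
f 44 41 40
f 40 43 42
f 42 44 40
f 41 47 43
f 45 41 44
f 45 47 41
f 43 47 42
f 46 44 42
f 42 47 46
f 46 45 44
f 47 45 46



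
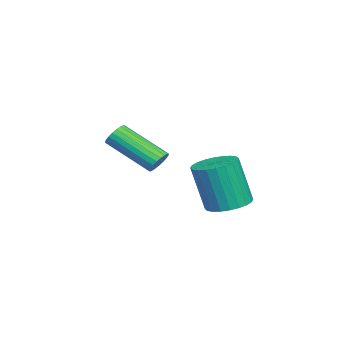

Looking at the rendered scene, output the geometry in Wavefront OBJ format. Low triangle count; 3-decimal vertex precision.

v 1.969 1.037 -4.801
v 2.683 1.501 -4.678
v 2.685 0.986 -2.755
v 1.971 0.523 -2.879
v 2.445 1.729 -4.616
v 2.447 1.215 -2.694
v 2.135 1.852 -4.583
v 2.136 1.338 -2.661
v 1.799 1.852 -4.583
v 1.801 1.337 -2.661
v 1.489 1.727 -4.616
v 1.491 1.212 -2.694
v 1.253 1.497 -4.678
v 1.255 0.982 -2.755
v 1.125 1.197 -4.758
v 1.127 0.682 -2.835
v 1.126 0.873 -4.844
v 1.128 0.358 -2.922
v 1.255 0.574 -4.925
v 1.257 0.059 -3.002
v 1.493 0.345 -4.986
v 1.495 -0.169 -3.064
v 1.804 0.222 -5.019
v 1.805 -0.292 -3.097
v 2.139 0.223 -5.019
v 2.141 -0.292 -3.097
v 2.449 0.348 -4.986
v 2.451 -0.167 -3.064
v 2.685 0.578 -4.925
v 2.687 0.063 -3.002
v 2.813 0.878 -4.845
v 2.815 0.363 -2.922
v 2.812 1.202 -4.758
v 2.814 0.687 -2.836
v -1.454 -2.056 -4.206
v -0.92 -2.18 -4.165
v -1.411 -3.927 -2.994
v -1.946 -3.804 -3.034
v -0.952 -2.048 -3.982
v -1.443 -3.795 -2.811
v -1.071 -1.917 -3.837
v -1.562 -3.664 -2.665
v -1.256 -1.81 -3.755
v -1.748 -3.557 -2.584
v -1.476 -1.746 -3.752
v -1.967 -3.493 -2.581
v -1.692 -1.736 -3.827
v -2.183 -3.483 -2.656
v -1.866 -1.781 -3.967
v -2.358 -3.528 -2.796
v -1.97 -1.874 -4.149
v -2.461 -3.621 -2.978
v -1.984 -1.998 -4.341
v -2.476 -3.745 -3.169
v -1.907 -2.132 -4.509
v -2.398 -3.879 -3.337
v -1.751 -2.254 -4.624
v -2.243 -4.001 -3.453
v -1.544 -2.341 -4.668
v -2.036 -4.088 -3.496
v -1.322 -2.379 -4.631
v -1.813 -4.126 -3.46
v -1.122 -2.361 -4.521
v -1.614 -4.108 -3.35
v -0.98 -2.291 -4.356
v -1.471 -4.038 -3.185
f 2 1 5
f 2 5 3
f 3 5 6
f 3 6 4
f 5 1 7
f 5 7 6
f 6 7 8
f 6 8 4
f 7 1 9
f 7 9 8
f 8 9 10
f 8 10 4
f 9 1 11
f 9 11 10
f 10 11 12
f 10 12 4
f 11 1 13
f 11 13 12
f 12 13 14
f 12 14 4
f 13 1 15
f 13 15 14
f 14 15 16
f 14 16 4
f 15 1 17
f 15 17 16
f 16 17 18
f 16 18 4
f 17 1 19
f 17 19 18
f 18 19 20
f 18 20 4
f 19 1 21
f 19 21 20
f 20 21 22
f 20 22 4
f 21 1 23
f 21 23 22
f 22 23 24
f 22 24 4
f 23 1 25
f 23 25 24
f 24 25 26
f 24 26 4
f 25 1 27
f 25 27 26
f 26 27 28
f 26 28 4
f 27 1 29
f 27 29 28
f 28 29 30
f 28 30 4
f 29 1 31
f 29 31 30
f 30 31 32
f 30 32 4
f 31 1 33
f 31 33 32
f 32 33 34
f 32 34 4
f 33 1 2
f 33 2 34
f 34 2 3
f 34 3 4
f 36 35 39
f 36 39 37
f 37 39 40
f 37 40 38
f 39 35 41
f 39 41 40
f 40 41 42
f 40 42 38
f 41 35 43
f 41 43 42
f 42 43 44
f 42 44 38
f 43 35 45
f 43 45 44
f 44 45 46
f 44 46 38
f 45 35 47
f 45 47 46
f 46 47 48
f 46 48 38
f 47 35 49
f 47 49 48
f 48 49 50
f 48 50 38
f 49 35 51
f 49 51 50
f 50 51 52
f 50 52 38
f 51 35 53
f 51 53 52
f 52 53 54
f 52 54 38
f 53 35 55
f 53 55 54
f 54 55 56
f 54 56 38
f 55 35 57
f 55 57 56
f 56 57 58
f 56 58 38
f 57 35 59
f 57 59 58
f 58 59 60
f 58 60 38
f 59 35 61
f 59 61 60
f 60 61 62
f 60 62 38
f 61 35 63
f 61 63 62
f 62 63 64
f 62 64 38
f 63 35 65
f 63 65 64
f 64 65 66
f 64 66 38
f 65 35 36
f 65 36 66
f 66 36 37
f 66 37 38



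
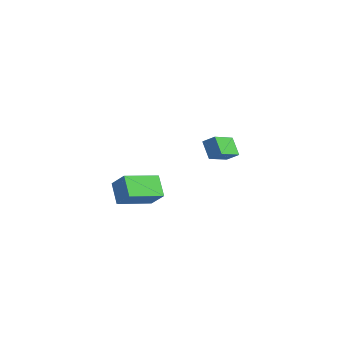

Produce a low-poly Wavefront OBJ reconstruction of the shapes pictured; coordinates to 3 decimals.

v -1.785 -3.181 3.221
v -1.029 -3.166 4.254
v -0.635 -1.543 2.357
v 0.121 -1.528 3.389
v -0.961 -4.072 2.631
v -0.205 -4.057 3.663
v 0.189 -2.434 1.766
v 0.945 -2.419 2.799
v 0.527 4.713 1.143
v 0.186 3.239 2.326
v 1.156 4.975 1.65
v 0.815 3.502 2.833
v 1.305 4.038 0.527
v 0.964 2.565 1.71
v 1.934 4.301 1.034
v 1.593 2.827 2.217
f 2 4 1
f 5 2 1
f 1 4 3
f 3 5 1
f 2 8 4
f 6 2 5
f 6 8 2
f 4 8 3
f 7 5 3
f 3 8 7
f 7 6 5
f 8 6 7
f 10 12 9
f 13 10 9
f 9 12 11
f 11 13 9
f 10 16 12
f 14 10 13
f 14 16 10
f 12 16 11
f 15 13 11
f 11 16 15
f 15 14 13
f 16 14 15



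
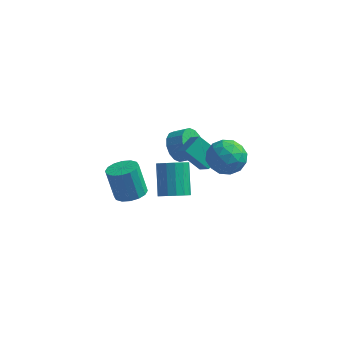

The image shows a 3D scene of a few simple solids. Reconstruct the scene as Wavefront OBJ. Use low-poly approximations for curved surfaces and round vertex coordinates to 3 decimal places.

v -3.424 -0.111 -2.745
v -2.515 0.232 -2.508
v -3.127 0.495 -0.538
v -4.036 0.151 -0.775
v -2.784 0.651 -2.648
v -3.397 0.914 -0.678
v -3.225 0.866 -2.814
v -3.837 1.129 -0.843
v -3.719 0.819 -2.961
v -4.331 1.082 -0.991
v -4.134 0.523 -3.05
v -4.746 0.786 -1.08
v -4.359 0.057 -3.058
v -4.971 0.32 -1.088
v -4.333 -0.455 -2.982
v -4.945 -0.192 -1.012
v -4.063 -0.874 -2.842
v -4.676 -0.611 -0.872
v -3.623 -1.089 -2.677
v -4.235 -0.826 -0.706
v -3.129 -1.042 -2.529
v -3.741 -0.779 -0.559
v -2.714 -0.746 -2.44
v -3.326 -0.483 -0.47
v -2.489 -0.28 -2.432
v -3.101 -0.017 -0.462
v -1.691 3.16 -0.677
v -1.162 3.504 -1.565
v -0.199 3.504 -0.992
v -0.729 3.16 -0.103
v -1.32 3.975 -1.298
v -0.358 3.975 -0.725
v -1.579 4.228 -0.865
v -0.617 4.228 -0.292
v -1.867 4.194 -0.381
v -0.905 4.194 0.192
v -2.108 3.884 0.023
v -1.146 3.884 0.597
v -2.238 3.379 0.241
v -1.275 3.379 0.814
v -2.221 2.816 0.212
v -1.258 2.816 0.785
v -2.062 2.345 -0.055
v -1.1 2.345 0.518
v -1.803 2.092 -0.488
v -0.841 2.092 0.085
v -1.515 2.126 -0.972
v -0.553 2.126 -0.399
v -1.274 2.436 -1.377
v -0.312 2.436 -0.803
v -1.145 2.941 -1.594
v -0.182 2.941 -1.021
v -0.087 -0.275 2.237
v 0.416 0.797 2.773
v -0.878 0.593 1.242
v -0.375 1.666 1.778
v 1.315 -0.346 1.062
v 1.818 0.727 1.598
v 0.524 0.523 0.067
v 1.027 1.595 0.603
v 2.986 -0.584 3.487
v 3.461 -1.206 4.423
v 1.999 -2.194 2.917
v 2.474 -2.816 3.853
v 1.662 -1.93 4.059
v 2.272 -0.935 4.412
v 3.188 -2.465 2.928
v 3.798 -1.47 3.281
v 3.586 -2.369 4.077
v 2.643 -2.038 4.776
v 2.817 -1.362 2.564
v 1.874 -1.031 3.263
v 3.31 -0.753 4.005
v 2.15 -2.647 3.335
v 1.672 -2.126 3.456
v 1.951 -2.491 4.006
v 2.612 -0.594 3.999
v 2.891 -0.96 4.548
v 1.833 -1.385 4.335
v 2.569 -2.44 2.792
v 2.848 -2.806 3.341
v 3.509 -0.909 3.334
v 3.788 -1.274 3.884
v 3.627 -2.015 3.005
v 3.663 -1.803 4.352
v 3.082 -2.749 4.017
v 3.502 -2.543 3.473
v 3.861 -1.958 3.681
v 3.108 -1.608 4.763
v 2.528 -2.555 4.428
v 2.051 -2.034 4.549
v 2.409 -1.449 4.756
v 3.182 -2.292 4.56
v 2.932 -0.845 2.912
v 2.352 -1.792 2.577
v 3.051 -1.951 2.584
v 3.409 -1.366 2.791
v 2.378 -0.651 3.323
v 1.797 -1.597 2.988
v 1.599 -1.442 3.659
v 1.958 -0.857 3.867
v 2.278 -1.108 2.78
v 0.653 -4.527 2.146
v 1.201 -3.905 1.796
v 0.675 -2.57 3.343
v 0.127 -3.193 3.694
v 0.789 -3.831 1.592
v 0.262 -2.497 3.139
v 0.34 -3.944 1.537
v -0.186 -2.609 3.084
v -0.025 -4.213 1.645
v -0.551 -2.878 3.192
v -0.208 -4.566 1.887
v -0.734 -3.232 3.434
v -0.16 -4.909 2.199
v -0.686 -3.574 3.746
v 0.105 -5.15 2.497
v -0.421 -3.815 4.044
v 0.518 -5.223 2.701
v -0.009 -3.889 4.248
v 0.966 -5.111 2.756
v 0.44 -3.776 4.303
v 1.331 -4.842 2.648
v 0.805 -3.507 4.195
v 1.514 -4.488 2.406
v 0.988 -3.154 3.953
v 1.466 -4.146 2.094
v 0.94 -2.811 3.641
f 2 1 5
f 2 5 3
f 3 5 6
f 3 6 4
f 5 1 7
f 5 7 6
f 6 7 8
f 6 8 4
f 7 1 9
f 7 9 8
f 8 9 10
f 8 10 4
f 9 1 11
f 9 11 10
f 10 11 12
f 10 12 4
f 11 1 13
f 11 13 12
f 12 13 14
f 12 14 4
f 13 1 15
f 13 15 14
f 14 15 16
f 14 16 4
f 15 1 17
f 15 17 16
f 16 17 18
f 16 18 4
f 17 1 19
f 17 19 18
f 18 19 20
f 18 20 4
f 19 1 21
f 19 21 20
f 20 21 22
f 20 22 4
f 21 1 23
f 21 23 22
f 22 23 24
f 22 24 4
f 23 1 25
f 23 25 24
f 24 25 26
f 24 26 4
f 25 1 2
f 25 2 26
f 26 2 3
f 26 3 4
f 28 27 31
f 28 31 29
f 29 31 32
f 29 32 30
f 31 27 33
f 31 33 32
f 32 33 34
f 32 34 30
f 33 27 35
f 33 35 34
f 34 35 36
f 34 36 30
f 35 27 37
f 35 37 36
f 36 37 38
f 36 38 30
f 37 27 39
f 37 39 38
f 38 39 40
f 38 40 30
f 39 27 41
f 39 41 40
f 40 41 42
f 40 42 30
f 41 27 43
f 41 43 42
f 42 43 44
f 42 44 30
f 43 27 45
f 43 45 44
f 44 45 46
f 44 46 30
f 45 27 47
f 45 47 46
f 46 47 48
f 46 48 30
f 47 27 49
f 47 49 48
f 48 49 50
f 48 50 30
f 49 27 51
f 49 51 50
f 50 51 52
f 50 52 30
f 51 27 28
f 51 28 52
f 52 28 29
f 52 29 30
f 54 56 53
f 57 54 53
f 53 56 55
f 55 57 53
f 54 60 56
f 58 54 57
f 58 60 54
f 56 60 55
f 59 57 55
f 55 60 59
f 59 58 57
f 60 58 59
f 61 98 77
f 98 72 101
f 77 101 66
f 98 101 77
f 61 77 73
f 77 66 78
f 73 78 62
f 77 78 73
f 61 73 82
f 73 62 83
f 82 83 68
f 73 83 82
f 61 82 94
f 82 68 97
f 94 97 71
f 82 97 94
f 61 94 98
f 94 71 102
f 98 102 72
f 94 102 98
f 62 78 89
f 78 66 92
f 89 92 70
f 78 92 89
f 66 101 79
f 101 72 100
f 79 100 65
f 101 100 79
f 72 102 99
f 102 71 95
f 99 95 63
f 102 95 99
f 71 97 96
f 97 68 84
f 96 84 67
f 97 84 96
f 68 83 88
f 83 62 85
f 88 85 69
f 83 85 88
f 64 90 76
f 90 70 91
f 76 91 65
f 90 91 76
f 64 76 74
f 76 65 75
f 74 75 63
f 76 75 74
f 64 74 81
f 74 63 80
f 81 80 67
f 74 80 81
f 64 81 86
f 81 67 87
f 86 87 69
f 81 87 86
f 64 86 90
f 86 69 93
f 90 93 70
f 86 93 90
f 65 91 79
f 91 70 92
f 79 92 66
f 91 92 79
f 63 75 99
f 75 65 100
f 99 100 72
f 75 100 99
f 67 80 96
f 80 63 95
f 96 95 71
f 80 95 96
f 69 87 88
f 87 67 84
f 88 84 68
f 87 84 88
f 70 93 89
f 93 69 85
f 89 85 62
f 93 85 89
f 104 103 107
f 104 107 105
f 105 107 108
f 105 108 106
f 107 103 109
f 107 109 108
f 108 109 110
f 108 110 106
f 109 103 111
f 109 111 110
f 110 111 112
f 110 112 106
f 111 103 113
f 111 113 112
f 112 113 114
f 112 114 106
f 113 103 115
f 113 115 114
f 114 115 116
f 114 116 106
f 115 103 117
f 115 117 116
f 116 117 118
f 116 118 106
f 117 103 119
f 117 119 118
f 118 119 120
f 118 120 106
f 119 103 121
f 119 121 120
f 120 121 122
f 120 122 106
f 121 103 123
f 121 123 122
f 122 123 124
f 122 124 106
f 123 103 125
f 123 125 124
f 124 125 126
f 124 126 106
f 125 103 127
f 125 127 126
f 126 127 128
f 126 128 106
f 127 103 104
f 127 104 128
f 128 104 105
f 128 105 106



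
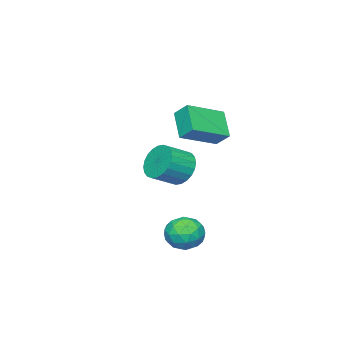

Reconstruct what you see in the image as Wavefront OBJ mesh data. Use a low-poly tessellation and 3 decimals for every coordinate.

v 0.69 3.661 -3.104
v 1.183 4.09 -2.335
v 2.037 2.83 -3.505
v 2.53 3.259 -2.736
v 1.795 2.592 -2.554
v 0.962 3.106 -2.307
v 2.258 3.814 -3.533
v 1.425 4.328 -3.286
v 2.152 4.185 -2.601
v 1.866 3.43 -1.995
v 1.354 3.49 -3.845
v 1.068 2.735 -3.239
v 0.818 3.949 -2.685
v 2.402 2.971 -3.155
v 1.97 2.579 -3.048
v 2.26 2.832 -2.597
v 0.688 3.37 -2.668
v 0.978 3.622 -2.216
v 1.338 2.742 -2.344
v 2.242 3.298 -3.624
v 2.532 3.55 -3.172
v 0.96 4.088 -3.243
v 1.25 4.341 -2.792
v 1.882 4.178 -3.496
v 1.678 4.257 -2.389
v 2.47 3.768 -2.624
v 2.31 4.094 -3.093
v 1.82 4.396 -2.947
v 1.509 3.813 -2.033
v 2.301 3.324 -2.268
v 1.869 2.932 -2.161
v 1.38 3.234 -2.016
v 2.079 3.868 -2.189
v 0.919 3.596 -3.572
v 1.711 3.107 -3.807
v 1.84 3.686 -3.824
v 1.351 3.988 -3.679
v 0.75 3.152 -3.216
v 1.542 2.663 -3.451
v 1.4 2.524 -2.893
v 0.91 2.826 -2.747
v 1.141 3.052 -3.651
v -3.166 -0.293 -1.188
v -2.61 -0.215 -2.099
v -1.397 -0.728 -1.402
v -1.954 -0.807 -0.492
v -2.546 0.162 -1.932
v -1.334 -0.351 -1.235
v -2.577 0.47 -1.652
v -1.364 -0.043 -0.955
v -2.698 0.662 -1.301
v -1.485 0.149 -0.604
v -2.889 0.708 -0.933
v -1.677 0.195 -0.236
v -3.123 0.602 -0.604
v -1.911 0.089 0.093
v -3.364 0.359 -0.364
v -2.151 -0.154 0.333
v -3.574 0.017 -0.249
v -2.362 -0.496 0.447
v -3.723 -0.372 -0.278
v -2.51 -0.885 0.419
v -3.786 -0.749 -0.445
v -2.574 -1.262 0.252
v -3.756 -1.057 -0.725
v -2.543 -1.57 -0.028
v -3.635 -1.249 -1.076
v -2.422 -1.762 -0.379
v -3.443 -1.295 -1.444
v -2.231 -1.808 -0.747
v -3.209 -1.189 -1.773
v -1.997 -1.702 -1.076
v -2.969 -0.946 -2.013
v -1.756 -1.459 -1.316
v -2.758 -0.604 -2.127
v -1.546 -1.117 -1.431
v -1.064 0.849 3.234
v -1.035 1.624 3.912
v -2.925 1.597 2.46
v -2.896 2.372 3.137
v -0.224 1.788 2.123
v -0.195 2.563 2.8
v -2.085 2.536 1.348
v -2.056 3.311 2.026
f 1 38 17
f 38 12 41
f 17 41 6
f 38 41 17
f 1 17 13
f 17 6 18
f 13 18 2
f 17 18 13
f 1 13 22
f 13 2 23
f 22 23 8
f 13 23 22
f 1 22 34
f 22 8 37
f 34 37 11
f 22 37 34
f 1 34 38
f 34 11 42
f 38 42 12
f 34 42 38
f 2 18 29
f 18 6 32
f 29 32 10
f 18 32 29
f 6 41 19
f 41 12 40
f 19 40 5
f 41 40 19
f 12 42 39
f 42 11 35
f 39 35 3
f 42 35 39
f 11 37 36
f 37 8 24
f 36 24 7
f 37 24 36
f 8 23 28
f 23 2 25
f 28 25 9
f 23 25 28
f 4 30 16
f 30 10 31
f 16 31 5
f 30 31 16
f 4 16 14
f 16 5 15
f 14 15 3
f 16 15 14
f 4 14 21
f 14 3 20
f 21 20 7
f 14 20 21
f 4 21 26
f 21 7 27
f 26 27 9
f 21 27 26
f 4 26 30
f 26 9 33
f 30 33 10
f 26 33 30
f 5 31 19
f 31 10 32
f 19 32 6
f 31 32 19
f 3 15 39
f 15 5 40
f 39 40 12
f 15 40 39
f 7 20 36
f 20 3 35
f 36 35 11
f 20 35 36
f 9 27 28
f 27 7 24
f 28 24 8
f 27 24 28
f 10 33 29
f 33 9 25
f 29 25 2
f 33 25 29
f 44 43 47
f 44 47 45
f 45 47 48
f 45 48 46
f 47 43 49
f 47 49 48
f 48 49 50
f 48 50 46
f 49 43 51
f 49 51 50
f 50 51 52
f 50 52 46
f 51 43 53
f 51 53 52
f 52 53 54
f 52 54 46
f 53 43 55
f 53 55 54
f 54 55 56
f 54 56 46
f 55 43 57
f 55 57 56
f 56 57 58
f 56 58 46
f 57 43 59
f 57 59 58
f 58 59 60
f 58 60 46
f 59 43 61
f 59 61 60
f 60 61 62
f 60 62 46
f 61 43 63
f 61 63 62
f 62 63 64
f 62 64 46
f 63 43 65
f 63 65 64
f 64 65 66
f 64 66 46
f 65 43 67
f 65 67 66
f 66 67 68
f 66 68 46
f 67 43 69
f 67 69 68
f 68 69 70
f 68 70 46
f 69 43 71
f 69 71 70
f 70 71 72
f 70 72 46
f 71 43 73
f 71 73 72
f 72 73 74
f 72 74 46
f 73 43 75
f 73 75 74
f 74 75 76
f 74 76 46
f 75 43 44
f 75 44 76
f 76 44 45
f 76 45 46
f 78 80 77
f 81 78 77
f 77 80 79
f 79 81 77
f 78 84 80
f 82 78 81
f 82 84 78
f 80 84 79
f 83 81 79
f 79 84 83
f 83 82 81
f 84 82 83



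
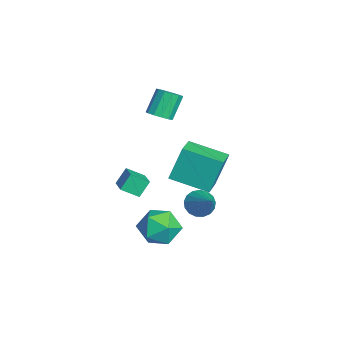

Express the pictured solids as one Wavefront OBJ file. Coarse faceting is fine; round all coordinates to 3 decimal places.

v -0.199 -1.593 -1.802
v -0.486 -1.115 -1.046
v -0.159 -0.767 -2.309
v -0.446 -0.289 -1.553
v 0.866 -1.451 -1.487
v 0.579 -0.973 -0.731
v 0.906 -0.625 -1.994
v 0.619 -0.147 -1.238
v 1.678 0.653 -2.472
v 2.667 0.487 -2.851
v 1.013 -0.167 -3.849
v 2.002 -0.333 -4.228
v 1.673 -0.846 -3.346
v 2.084 -0.339 -2.495
v 1.596 0.659 -4.205
v 2.007 1.166 -3.354
v 2.617 0.491 -3.922
v 2.664 -0.439 -3.391
v 1.016 0.759 -3.309
v 1.063 -0.171 -2.778
v -3.411 1.299 -3.307
v -3.689 1.958 -1.536
v -2.692 3.093 -3.861
v -2.97 3.752 -2.09
v -2.11 0.888 -2.95
v -2.388 1.547 -1.179
v -1.391 2.682 -3.504
v -1.669 3.341 -1.733
v 1.992 1.904 -1.81
v 2.39 1.401 -2.136
v 3.388 2.296 -0.71
v 2.453 1.686 -2.318
v 2.411 2.022 -2.384
v 2.272 2.331 -2.318
v 2.07 2.542 -2.136
v 1.849 2.607 -1.879
v 1.661 2.511 -1.606
v 1.549 2.276 -1.38
v 1.539 1.956 -1.253
v 1.632 1.624 -1.253
v 1.807 1.357 -1.381
v 2.025 1.214 -1.607
v 2.235 1.23 -1.879
v -2.823 0.546 0.784
v -2.365 0.265 1.148
v -2.958 0.793 2.301
v -3.417 1.074 1.936
v -2.238 0.597 1.061
v -2.831 1.125 2.214
v -2.297 0.913 0.886
v -2.891 1.441 2.039
v -2.523 1.113 0.678
v -3.117 1.641 1.831
v -2.845 1.133 0.504
v -3.438 1.66 1.657
v -3.159 0.966 0.418
v -3.753 1.494 1.571
v -3.367 0.666 0.449
v -3.961 1.194 1.601
v -3.402 0.328 0.585
v -3.996 0.856 1.738
v -3.254 0.059 0.785
v -3.847 0.587 1.938
v -2.968 -0.055 0.984
v -3.562 0.473 2.137
v -2.637 0.022 1.12
v -3.231 0.55 2.272
f 2 4 1
f 5 2 1
f 1 4 3
f 3 5 1
f 2 8 4
f 6 2 5
f 6 8 2
f 4 8 3
f 7 5 3
f 3 8 7
f 7 6 5
f 8 6 7
f 9 20 14
f 9 14 10
f 9 10 16
f 9 16 19
f 9 19 20
f 10 14 18
f 14 20 13
f 20 19 11
f 19 16 15
f 16 10 17
f 12 18 13
f 12 13 11
f 12 11 15
f 12 15 17
f 12 17 18
f 13 18 14
f 11 13 20
f 15 11 19
f 17 15 16
f 18 17 10
f 22 24 21
f 25 22 21
f 21 24 23
f 23 25 21
f 22 28 24
f 26 22 25
f 26 28 22
f 24 28 23
f 27 25 23
f 23 28 27
f 27 26 25
f 28 26 27
f 30 29 32
f 30 32 31
f 32 29 33
f 32 33 31
f 33 29 34
f 33 34 31
f 34 29 35
f 34 35 31
f 35 29 36
f 35 36 31
f 36 29 37
f 36 37 31
f 37 29 38
f 37 38 31
f 38 29 39
f 38 39 31
f 39 29 40
f 39 40 31
f 40 29 41
f 40 41 31
f 41 29 42
f 41 42 31
f 42 29 43
f 42 43 31
f 43 29 30
f 43 30 31
f 45 44 48
f 45 48 46
f 46 48 49
f 46 49 47
f 48 44 50
f 48 50 49
f 49 50 51
f 49 51 47
f 50 44 52
f 50 52 51
f 51 52 53
f 51 53 47
f 52 44 54
f 52 54 53
f 53 54 55
f 53 55 47
f 54 44 56
f 54 56 55
f 55 56 57
f 55 57 47
f 56 44 58
f 56 58 57
f 57 58 59
f 57 59 47
f 58 44 60
f 58 60 59
f 59 60 61
f 59 61 47
f 60 44 62
f 60 62 61
f 61 62 63
f 61 63 47
f 62 44 64
f 62 64 63
f 63 64 65
f 63 65 47
f 64 44 66
f 64 66 65
f 65 66 67
f 65 67 47
f 66 44 45
f 66 45 67
f 67 45 46
f 67 46 47



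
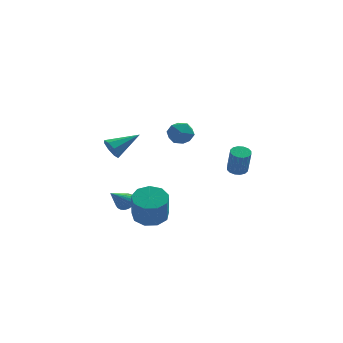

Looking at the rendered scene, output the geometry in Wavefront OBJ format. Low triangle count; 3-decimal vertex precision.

v 1.966 -0.979 -0.152
v 2.386 -0.647 -0.085
v 2.494 -1.068 1.319
v 2.074 -1.401 1.252
v 2.161 -0.493 -0.021
v 2.27 -0.914 1.383
v 1.884 -0.47 0.007
v 1.992 -0.891 1.411
v 1.629 -0.583 -0.007
v 1.737 -1.005 1.397
v 1.464 -0.803 -0.06
v 1.572 -1.224 1.344
v 1.433 -1.069 -0.138
v 1.542 -1.491 1.266
v 1.546 -1.312 -0.219
v 1.654 -1.733 1.185
v 1.77 -1.466 -0.283
v 1.879 -1.887 1.121
v 2.048 -1.489 -0.311
v 2.156 -1.91 1.093
v 2.303 -1.375 -0.297
v 2.411 -1.797 1.107
v 2.468 -1.156 -0.244
v 2.576 -1.577 1.16
v 2.498 -0.889 -0.166
v 2.607 -1.311 1.238
v -2.303 0.52 -3.998
v -1.343 0.631 -3.919
v -1.397 -0.028 -2.342
v -2.357 -0.14 -2.422
v -1.654 1.176 -3.702
v -1.707 0.517 -2.125
v -2.268 1.414 -3.624
v -2.322 0.754 -2.047
v -2.899 1.233 -3.721
v -2.953 0.574 -2.144
v -3.251 0.718 -3.948
v -3.305 0.059 -2.371
v -3.16 0.111 -4.199
v -3.213 -0.548 -2.622
v -2.667 -0.305 -4.356
v -2.721 -0.965 -2.779
v -2.005 -0.335 -4.346
v -2.058 -0.995 -2.769
v -1.482 0.035 -4.173
v -1.535 -0.625 -2.596
v -3.461 2.671 -4.117
v -3.114 2.876 -3.7
v -4.279 1.789 -3.003
v -3.292 3.039 -3.702
v -3.499 3.138 -3.775
v -3.7 3.157 -3.908
v -3.859 3.091 -4.077
v -3.95 2.953 -4.252
v -3.956 2.766 -4.405
v -3.877 2.563 -4.507
v -3.726 2.379 -4.543
v -3.529 2.245 -4.504
v -3.32 2.185 -4.399
v -3.136 2.209 -4.245
v -3.008 2.313 -4.069
v -2.959 2.479 -3.901
v -2.996 2.678 -3.771
v -1.036 -1.979 2.917
v -0.436 -2.224 3.348
v -1.644 -3.056 3.152
v -1.044 -3.301 3.583
v -1.49 -2.714 3.833
v -1.114 -2.048 3.688
v -0.966 -3.232 2.812
v -0.59 -2.566 2.667
v -0.393 -2.998 3.284
v -0.717 -2.678 3.915
v -1.363 -2.602 2.585
v -1.687 -2.282 3.216
v -4.346 -1.174 1.606
v -4.016 -1.37 1.068
v -2.894 -0.566 2.274
v -4.194 -0.899 1.025
v -4.46 -0.589 1.322
v -4.66 -0.622 1.785
v -4.675 -0.978 2.143
v -4.498 -1.449 2.186
v -4.231 -1.759 1.889
v -4.032 -1.726 1.426
f 2 1 5
f 2 5 3
f 3 5 6
f 3 6 4
f 5 1 7
f 5 7 6
f 6 7 8
f 6 8 4
f 7 1 9
f 7 9 8
f 8 9 10
f 8 10 4
f 9 1 11
f 9 11 10
f 10 11 12
f 10 12 4
f 11 1 13
f 11 13 12
f 12 13 14
f 12 14 4
f 13 1 15
f 13 15 14
f 14 15 16
f 14 16 4
f 15 1 17
f 15 17 16
f 16 17 18
f 16 18 4
f 17 1 19
f 17 19 18
f 18 19 20
f 18 20 4
f 19 1 21
f 19 21 20
f 20 21 22
f 20 22 4
f 21 1 23
f 21 23 22
f 22 23 24
f 22 24 4
f 23 1 25
f 23 25 24
f 24 25 26
f 24 26 4
f 25 1 2
f 25 2 26
f 26 2 3
f 26 3 4
f 28 27 31
f 28 31 29
f 29 31 32
f 29 32 30
f 31 27 33
f 31 33 32
f 32 33 34
f 32 34 30
f 33 27 35
f 33 35 34
f 34 35 36
f 34 36 30
f 35 27 37
f 35 37 36
f 36 37 38
f 36 38 30
f 37 27 39
f 37 39 38
f 38 39 40
f 38 40 30
f 39 27 41
f 39 41 40
f 40 41 42
f 40 42 30
f 41 27 43
f 41 43 42
f 42 43 44
f 42 44 30
f 43 27 45
f 43 45 44
f 44 45 46
f 44 46 30
f 45 27 28
f 45 28 46
f 46 28 29
f 46 29 30
f 48 47 50
f 48 50 49
f 50 47 51
f 50 51 49
f 51 47 52
f 51 52 49
f 52 47 53
f 52 53 49
f 53 47 54
f 53 54 49
f 54 47 55
f 54 55 49
f 55 47 56
f 55 56 49
f 56 47 57
f 56 57 49
f 57 47 58
f 57 58 49
f 58 47 59
f 58 59 49
f 59 47 60
f 59 60 49
f 60 47 61
f 60 61 49
f 61 47 62
f 61 62 49
f 62 47 63
f 62 63 49
f 63 47 48
f 63 48 49
f 64 75 69
f 64 69 65
f 64 65 71
f 64 71 74
f 64 74 75
f 65 69 73
f 69 75 68
f 75 74 66
f 74 71 70
f 71 65 72
f 67 73 68
f 67 68 66
f 67 66 70
f 67 70 72
f 67 72 73
f 68 73 69
f 66 68 75
f 70 66 74
f 72 70 71
f 73 72 65
f 77 76 79
f 77 79 78
f 79 76 80
f 79 80 78
f 80 76 81
f 80 81 78
f 81 76 82
f 81 82 78
f 82 76 83
f 82 83 78
f 83 76 84
f 83 84 78
f 84 76 85
f 84 85 78
f 85 76 77
f 85 77 78



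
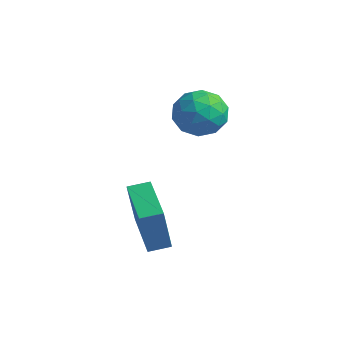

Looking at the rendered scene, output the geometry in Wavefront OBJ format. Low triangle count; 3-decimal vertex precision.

v -2.485 4.062 1.093
v -1.708 4.142 0.342
v -2.592 2.338 0.798
v -1.815 2.418 0.047
v -1.575 2.564 1.093
v -1.508 3.63 1.275
v -2.792 2.85 -0.135
v -2.725 3.916 0.047
v -1.898 3.393 -0.417
v -1.146 3.217 0.342
v -3.154 3.263 0.798
v -2.402 3.087 1.557
v -2.087 4.253 0.744
v -2.213 2.227 0.396
v -2.072 2.313 1.011
v -1.615 2.36 0.57
v -1.969 3.952 1.292
v -1.513 3.999 0.851
v -1.435 3.072 1.292
v -2.787 2.481 0.289
v -2.331 2.528 -0.152
v -2.685 4.12 0.57
v -2.228 4.167 0.129
v -2.865 3.408 -0.152
v -1.742 3.86 -0.144
v -1.805 2.847 -0.317
v -2.379 3.101 -0.425
v -2.34 3.727 -0.317
v -1.3 3.756 0.302
v -1.363 2.743 0.129
v -1.222 2.829 0.743
v -1.183 3.455 0.851
v -1.412 3.316 -0.144
v -2.937 3.737 1.011
v -3 2.724 0.838
v -3.117 3.025 0.289
v -3.078 3.651 0.397
v -2.495 3.633 1.457
v -2.558 2.62 1.284
v -1.96 2.753 1.457
v -1.921 3.379 1.565
v -2.888 3.164 1.284
v -1.715 -0.132 -3.333
v -1.554 -0.623 -1.401
v -1.309 0.588 -3.183
v -1.148 0.097 -1.251
v 0.028 -1.037 -3.709
v 0.189 -1.528 -1.777
v 0.434 -0.317 -3.559
v 0.595 -0.808 -1.627
f 1 38 17
f 38 12 41
f 17 41 6
f 38 41 17
f 1 17 13
f 17 6 18
f 13 18 2
f 17 18 13
f 1 13 22
f 13 2 23
f 22 23 8
f 13 23 22
f 1 22 34
f 22 8 37
f 34 37 11
f 22 37 34
f 1 34 38
f 34 11 42
f 38 42 12
f 34 42 38
f 2 18 29
f 18 6 32
f 29 32 10
f 18 32 29
f 6 41 19
f 41 12 40
f 19 40 5
f 41 40 19
f 12 42 39
f 42 11 35
f 39 35 3
f 42 35 39
f 11 37 36
f 37 8 24
f 36 24 7
f 37 24 36
f 8 23 28
f 23 2 25
f 28 25 9
f 23 25 28
f 4 30 16
f 30 10 31
f 16 31 5
f 30 31 16
f 4 16 14
f 16 5 15
f 14 15 3
f 16 15 14
f 4 14 21
f 14 3 20
f 21 20 7
f 14 20 21
f 4 21 26
f 21 7 27
f 26 27 9
f 21 27 26
f 4 26 30
f 26 9 33
f 30 33 10
f 26 33 30
f 5 31 19
f 31 10 32
f 19 32 6
f 31 32 19
f 3 15 39
f 15 5 40
f 39 40 12
f 15 40 39
f 7 20 36
f 20 3 35
f 36 35 11
f 20 35 36
f 9 27 28
f 27 7 24
f 28 24 8
f 27 24 28
f 10 33 29
f 33 9 25
f 29 25 2
f 33 25 29
f 44 46 43
f 47 44 43
f 43 46 45
f 45 47 43
f 44 50 46
f 48 44 47
f 48 50 44
f 46 50 45
f 49 47 45
f 45 50 49
f 49 48 47
f 50 48 49



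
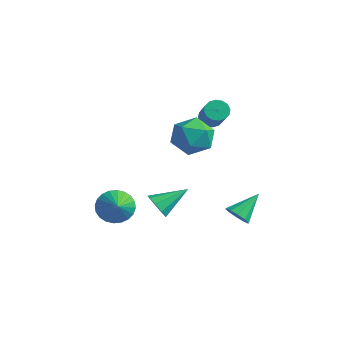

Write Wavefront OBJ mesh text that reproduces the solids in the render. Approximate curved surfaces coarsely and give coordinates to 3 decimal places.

v -4.391 -1.487 -4.171
v -3.751 -0.783 -4.303
v -3.509 -2.153 -3.449
v -3.922 -0.669 -3.989
v -4.164 -0.68 -3.704
v -4.44 -0.813 -3.489
v -4.709 -1.049 -3.378
v -4.93 -1.352 -3.388
v -5.068 -1.675 -3.517
v -5.104 -1.969 -3.745
v -5.031 -2.191 -4.039
v -4.86 -2.305 -4.352
v -4.618 -2.294 -4.638
v -4.342 -2.161 -4.853
v -4.073 -1.925 -4.964
v -3.852 -1.622 -4.954
v -3.714 -1.299 -4.825
v -3.678 -1.004 -4.596
v -1.211 0.493 1.729
v -0.502 0.314 0.874
v -0.578 -0.994 2.566
v 0.131 -1.173 1.711
v 0.287 -0.295 2.397
v -0.104 0.624 1.879
v -0.976 -1.304 1.561
v -1.367 -0.385 1.043
v -0.357 -0.797 0.77
v 0.424 -0.174 1.287
v -1.504 -0.506 2.153
v -0.723 0.117 2.67
v -0.56 -2.596 -1.892
v 0.092 -2.704 -2.202
v 0.04 -1.224 -1.108
v -0.19 -2.413 -2.494
v -0.646 -2.209 -2.505
v -1.061 -2.185 -2.228
v -1.242 -2.354 -1.794
v -1.104 -2.636 -1.406
v -0.711 -2.899 -1.245
v -0.248 -3.021 -1.387
v 0.069 -2.944 -1.765
v -2.219 2.68 1.031
v -1.894 2.434 0.578
v -0.775 1.635 1.815
v -1.101 1.88 2.269
v -1.757 2.713 0.635
v -0.638 1.914 1.872
v -1.745 2.983 0.798
v -0.626 2.184 2.035
v -1.859 3.172 1.024
v -0.74 2.372 2.261
v -2.07 3.229 1.251
v -0.951 2.429 2.489
v -2.322 3.139 1.42
v -1.203 2.339 2.657
v -2.545 2.925 1.485
v -1.426 2.126 2.722
v -2.682 2.646 1.428
v -1.563 1.847 2.665
v -2.694 2.376 1.265
v -1.575 1.577 2.502
v -2.58 2.188 1.039
v -1.461 1.388 2.276
v -2.369 2.131 0.811
v -1.25 1.331 2.049
v -2.117 2.221 0.643
v -0.998 1.421 1.88
v 0.457 1.614 -4.06
v 0.84 1.229 -3.617
v 0.623 2.906 -3.08
v 1.109 1.412 -3.903
v 1.129 1.671 -4.249
v 0.892 1.908 -4.522
v 0.489 2.033 -4.619
v 0.074 1.998 -4.502
v -0.195 1.816 -4.216
v -0.214 1.556 -3.87
v 0.022 1.319 -3.597
v 0.425 1.194 -3.5
f 2 1 4
f 2 4 3
f 4 1 5
f 4 5 3
f 5 1 6
f 5 6 3
f 6 1 7
f 6 7 3
f 7 1 8
f 7 8 3
f 8 1 9
f 8 9 3
f 9 1 10
f 9 10 3
f 10 1 11
f 10 11 3
f 11 1 12
f 11 12 3
f 12 1 13
f 12 13 3
f 13 1 14
f 13 14 3
f 14 1 15
f 14 15 3
f 15 1 16
f 15 16 3
f 16 1 17
f 16 17 3
f 17 1 18
f 17 18 3
f 18 1 2
f 18 2 3
f 19 30 24
f 19 24 20
f 19 20 26
f 19 26 29
f 19 29 30
f 20 24 28
f 24 30 23
f 30 29 21
f 29 26 25
f 26 20 27
f 22 28 23
f 22 23 21
f 22 21 25
f 22 25 27
f 22 27 28
f 23 28 24
f 21 23 30
f 25 21 29
f 27 25 26
f 28 27 20
f 32 31 34
f 32 34 33
f 34 31 35
f 34 35 33
f 35 31 36
f 35 36 33
f 36 31 37
f 36 37 33
f 37 31 38
f 37 38 33
f 38 31 39
f 38 39 33
f 39 31 40
f 39 40 33
f 40 31 41
f 40 41 33
f 41 31 32
f 41 32 33
f 43 42 46
f 43 46 44
f 44 46 47
f 44 47 45
f 46 42 48
f 46 48 47
f 47 48 49
f 47 49 45
f 48 42 50
f 48 50 49
f 49 50 51
f 49 51 45
f 50 42 52
f 50 52 51
f 51 52 53
f 51 53 45
f 52 42 54
f 52 54 53
f 53 54 55
f 53 55 45
f 54 42 56
f 54 56 55
f 55 56 57
f 55 57 45
f 56 42 58
f 56 58 57
f 57 58 59
f 57 59 45
f 58 42 60
f 58 60 59
f 59 60 61
f 59 61 45
f 60 42 62
f 60 62 61
f 61 62 63
f 61 63 45
f 62 42 64
f 62 64 63
f 63 64 65
f 63 65 45
f 64 42 66
f 64 66 65
f 65 66 67
f 65 67 45
f 66 42 43
f 66 43 67
f 67 43 44
f 67 44 45
f 69 68 71
f 69 71 70
f 71 68 72
f 71 72 70
f 72 68 73
f 72 73 70
f 73 68 74
f 73 74 70
f 74 68 75
f 74 75 70
f 75 68 76
f 75 76 70
f 76 68 77
f 76 77 70
f 77 68 78
f 77 78 70
f 78 68 79
f 78 79 70
f 79 68 69
f 79 69 70



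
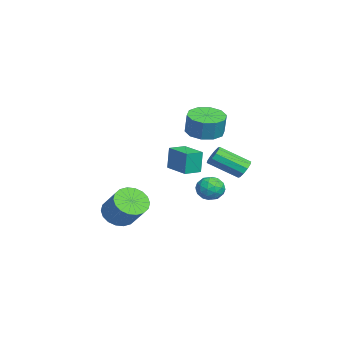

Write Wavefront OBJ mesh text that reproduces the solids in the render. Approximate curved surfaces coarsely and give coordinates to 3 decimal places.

v 1.507 0.559 0.332
v 1.421 0.653 1.696
v 2.744 1.442 0.349
v 2.658 1.536 1.713
v 2.102 -0.276 0.427
v 2.016 -0.182 1.791
v 3.339 0.607 0.444
v 3.253 0.701 1.808
v 2.718 -2.787 -2.543
v 3.126 -2.18 -3.224
v 4.231 -1.505 -1.958
v 3.822 -2.113 -1.277
v 2.791 -1.936 -3.061
v 3.896 -1.261 -1.796
v 2.442 -1.86 -2.796
v 3.546 -1.185 -1.531
v 2.147 -1.969 -2.481
v 3.251 -1.294 -1.216
v 1.965 -2.239 -2.178
v 3.07 -1.564 -0.913
v 1.932 -2.618 -1.947
v 3.037 -1.943 -0.682
v 2.055 -3.031 -1.834
v 3.16 -2.356 -0.569
v 2.309 -3.395 -1.862
v 3.414 -2.72 -0.596
v 2.644 -3.639 -2.024
v 3.749 -2.964 -0.759
v 2.994 -3.715 -2.289
v 4.098 -3.04 -1.024
v 3.289 -3.606 -2.604
v 4.393 -2.931 -1.339
v 3.47 -3.336 -2.907
v 4.575 -2.661 -1.642
v 3.503 -2.957 -3.138
v 4.608 -2.282 -1.873
v 3.38 -2.544 -3.251
v 4.485 -1.869 -1.986
v 1.026 3.797 -0.17
v 1.492 3.532 -0.52
v 1.32 1.879 0.5
v 0.854 2.143 0.85
v 1.658 3.708 -0.207
v 1.487 2.055 0.812
v 1.584 3.917 0.12
v 1.412 2.264 1.139
v 1.296 4.081 0.336
v 1.124 2.427 1.356
v 0.905 4.136 0.359
v 0.733 2.482 1.379
v 0.56 4.061 0.18
v 0.388 2.408 1.2
v 0.393 3.885 -0.132
v 0.222 2.232 0.887
v 0.468 3.676 -0.459
v 0.296 2.023 0.56
v 0.756 3.513 -0.676
v 0.584 1.859 0.344
v 1.147 3.458 -0.699
v 0.975 1.804 0.321
v -3.219 1.827 1.126
v -2.484 1.016 1.014
v -2.167 1.122 2.322
v -2.901 1.933 2.434
v -2.168 1.604 0.889
v -1.851 1.711 2.197
v -2.253 2.278 0.855
v -1.935 2.384 2.163
v -2.706 2.779 0.924
v -2.389 2.886 2.232
v -3.356 2.917 1.071
v -3.039 3.023 2.379
v -3.953 2.638 1.238
v -3.636 2.744 2.546
v -4.269 2.049 1.363
v -3.952 2.156 2.671
v -4.185 1.376 1.397
v -3.867 1.482 2.705
v -3.731 0.874 1.328
v -3.414 0.981 2.636
v -3.081 0.737 1.181
v -2.764 0.843 2.489
v -0.353 2.559 -1.812
v 0.459 2.815 -1.824
v 0.061 1.245 -1.836
v 0.873 1.501 -1.848
v 0.401 1.615 -1.149
v 0.145 2.427 -1.133
v 0.375 1.633 -2.527
v 0.119 2.445 -2.511
v 0.909 2.242 -2.265
v 0.925 2.231 -1.414
v -0.405 1.829 -2.246
v -0.389 1.818 -1.395
v 0.017 2.803 -1.815
v 0.503 1.257 -1.845
v 0.225 1.325 -1.433
v 0.703 1.475 -1.44
v -0.168 2.575 -1.41
v 0.31 2.725 -1.417
v 0.275 2.019 -1.02
v 0.21 1.335 -2.243
v 0.688 1.485 -2.25
v -0.183 2.585 -2.22
v 0.295 2.735 -2.227
v 0.245 2.041 -2.64
v 0.759 2.616 -2.082
v 1.002 1.844 -2.097
v 0.709 1.921 -2.495
v 0.559 2.399 -2.486
v 0.768 2.61 -1.582
v 1.011 1.837 -1.596
v 0.734 1.904 -1.185
v 0.583 2.382 -1.176
v 1.033 2.273 -1.841
v -0.491 2.223 -2.064
v -0.248 1.45 -2.078
v -0.063 1.678 -2.484
v -0.214 2.156 -2.475
v -0.482 2.216 -1.563
v -0.239 1.444 -1.578
v -0.039 1.661 -1.174
v -0.189 2.139 -1.165
v -0.513 1.787 -1.819
f 2 4 1
f 5 2 1
f 1 4 3
f 3 5 1
f 2 8 4
f 6 2 5
f 6 8 2
f 4 8 3
f 7 5 3
f 3 8 7
f 7 6 5
f 8 6 7
f 10 9 13
f 10 13 11
f 11 13 14
f 11 14 12
f 13 9 15
f 13 15 14
f 14 15 16
f 14 16 12
f 15 9 17
f 15 17 16
f 16 17 18
f 16 18 12
f 17 9 19
f 17 19 18
f 18 19 20
f 18 20 12
f 19 9 21
f 19 21 20
f 20 21 22
f 20 22 12
f 21 9 23
f 21 23 22
f 22 23 24
f 22 24 12
f 23 9 25
f 23 25 24
f 24 25 26
f 24 26 12
f 25 9 27
f 25 27 26
f 26 27 28
f 26 28 12
f 27 9 29
f 27 29 28
f 28 29 30
f 28 30 12
f 29 9 31
f 29 31 30
f 30 31 32
f 30 32 12
f 31 9 33
f 31 33 32
f 32 33 34
f 32 34 12
f 33 9 35
f 33 35 34
f 34 35 36
f 34 36 12
f 35 9 37
f 35 37 36
f 36 37 38
f 36 38 12
f 37 9 10
f 37 10 38
f 38 10 11
f 38 11 12
f 40 39 43
f 40 43 41
f 41 43 44
f 41 44 42
f 43 39 45
f 43 45 44
f 44 45 46
f 44 46 42
f 45 39 47
f 45 47 46
f 46 47 48
f 46 48 42
f 47 39 49
f 47 49 48
f 48 49 50
f 48 50 42
f 49 39 51
f 49 51 50
f 50 51 52
f 50 52 42
f 51 39 53
f 51 53 52
f 52 53 54
f 52 54 42
f 53 39 55
f 53 55 54
f 54 55 56
f 54 56 42
f 55 39 57
f 55 57 56
f 56 57 58
f 56 58 42
f 57 39 59
f 57 59 58
f 58 59 60
f 58 60 42
f 59 39 40
f 59 40 60
f 60 40 41
f 60 41 42
f 62 61 65
f 62 65 63
f 63 65 66
f 63 66 64
f 65 61 67
f 65 67 66
f 66 67 68
f 66 68 64
f 67 61 69
f 67 69 68
f 68 69 70
f 68 70 64
f 69 61 71
f 69 71 70
f 70 71 72
f 70 72 64
f 71 61 73
f 71 73 72
f 72 73 74
f 72 74 64
f 73 61 75
f 73 75 74
f 74 75 76
f 74 76 64
f 75 61 77
f 75 77 76
f 76 77 78
f 76 78 64
f 77 61 79
f 77 79 78
f 78 79 80
f 78 80 64
f 79 61 81
f 79 81 80
f 80 81 82
f 80 82 64
f 81 61 62
f 81 62 82
f 82 62 63
f 82 63 64
f 83 120 99
f 120 94 123
f 99 123 88
f 120 123 99
f 83 99 95
f 99 88 100
f 95 100 84
f 99 100 95
f 83 95 104
f 95 84 105
f 104 105 90
f 95 105 104
f 83 104 116
f 104 90 119
f 116 119 93
f 104 119 116
f 83 116 120
f 116 93 124
f 120 124 94
f 116 124 120
f 84 100 111
f 100 88 114
f 111 114 92
f 100 114 111
f 88 123 101
f 123 94 122
f 101 122 87
f 123 122 101
f 94 124 121
f 124 93 117
f 121 117 85
f 124 117 121
f 93 119 118
f 119 90 106
f 118 106 89
f 119 106 118
f 90 105 110
f 105 84 107
f 110 107 91
f 105 107 110
f 86 112 98
f 112 92 113
f 98 113 87
f 112 113 98
f 86 98 96
f 98 87 97
f 96 97 85
f 98 97 96
f 86 96 103
f 96 85 102
f 103 102 89
f 96 102 103
f 86 103 108
f 103 89 109
f 108 109 91
f 103 109 108
f 86 108 112
f 108 91 115
f 112 115 92
f 108 115 112
f 87 113 101
f 113 92 114
f 101 114 88
f 113 114 101
f 85 97 121
f 97 87 122
f 121 122 94
f 97 122 121
f 89 102 118
f 102 85 117
f 118 117 93
f 102 117 118
f 91 109 110
f 109 89 106
f 110 106 90
f 109 106 110
f 92 115 111
f 115 91 107
f 111 107 84
f 115 107 111

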